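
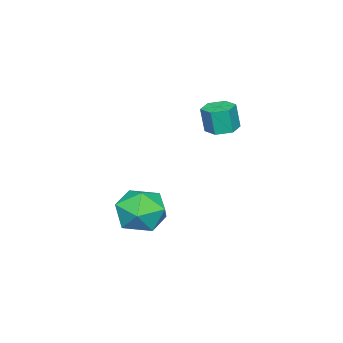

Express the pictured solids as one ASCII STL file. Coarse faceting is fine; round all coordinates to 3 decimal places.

solid 
facet normal -0.056 0.139 -0.989
outer loop
vertex -2.794 2.434 1.334
vertex -3.227 3.061 1.447
vertex -2.46 3.123 1.412
endloop
endfacet
facet normal 0.899 -0.423 -0.111
outer loop
vertex -2.794 2.434 1.334
vertex -2.46 3.123 1.412
vertex -2.721 2.252 2.619
endloop
endfacet
facet normal 0.899 -0.423 -0.111
outer loop
vertex -2.721 2.252 2.619
vertex -2.46 3.123 1.412
vertex -2.387 2.941 2.698
endloop
endfacet
facet normal 0.057 -0.141 0.988
outer loop
vertex -2.721 2.252 2.619
vertex -2.387 2.941 2.698
vertex -3.153 2.879 2.733
endloop
endfacet
facet normal -0.056 0.141 -0.988
outer loop
vertex -2.46 3.123 1.412
vertex -3.227 3.061 1.447
vertex -2.892 3.75 1.526
endloop
endfacet
facet normal 0.826 0.563 0.033
outer loop
vertex -2.46 3.123 1.412
vertex -2.892 3.75 1.526
vertex -2.387 2.941 2.698
endloop
endfacet
facet normal 0.826 0.563 0.033
outer loop
vertex -2.387 2.941 2.698
vertex -2.892 3.75 1.526
vertex -2.819 3.568 2.811
endloop
endfacet
facet normal 0.056 -0.139 0.989
outer loop
vertex -2.387 2.941 2.698
vertex -2.819 3.568 2.811
vertex -3.153 2.879 2.733
endloop
endfacet
facet normal -0.056 0.141 -0.988
outer loop
vertex -2.892 3.75 1.526
vertex -3.227 3.061 1.447
vertex -3.659 3.688 1.561
endloop
endfacet
facet normal -0.073 0.987 0.144
outer loop
vertex -2.892 3.75 1.526
vertex -3.659 3.688 1.561
vertex -2.819 3.568 2.811
endloop
endfacet
facet normal -0.073 0.987 0.144
outer loop
vertex -2.819 3.568 2.811
vertex -3.659 3.688 1.561
vertex -3.586 3.506 2.846
endloop
endfacet
facet normal 0.056 -0.139 0.989
outer loop
vertex -2.819 3.568 2.811
vertex -3.586 3.506 2.846
vertex -3.153 2.879 2.733
endloop
endfacet
facet normal -0.057 0.141 -0.988
outer loop
vertex -3.659 3.688 1.561
vertex -3.227 3.061 1.447
vertex -3.993 2.999 1.482
endloop
endfacet
facet normal -0.899 0.423 0.111
outer loop
vertex -3.659 3.688 1.561
vertex -3.993 2.999 1.482
vertex -3.586 3.506 2.846
endloop
endfacet
facet normal -0.899 0.423 0.111
outer loop
vertex -3.586 3.506 2.846
vertex -3.993 2.999 1.482
vertex -3.92 2.817 2.768
endloop
endfacet
facet normal 0.056 -0.139 0.989
outer loop
vertex -3.586 3.506 2.846
vertex -3.92 2.817 2.768
vertex -3.153 2.879 2.733
endloop
endfacet
facet normal -0.056 0.139 -0.989
outer loop
vertex -3.993 2.999 1.482
vertex -3.227 3.061 1.447
vertex -3.561 2.372 1.369
endloop
endfacet
facet normal -0.826 -0.563 -0.033
outer loop
vertex -3.993 2.999 1.482
vertex -3.561 2.372 1.369
vertex -3.92 2.817 2.768
endloop
endfacet
facet normal -0.826 -0.563 -0.033
outer loop
vertex -3.92 2.817 2.768
vertex -3.561 2.372 1.369
vertex -3.488 2.19 2.654
endloop
endfacet
facet normal 0.056 -0.141 0.988
outer loop
vertex -3.92 2.817 2.768
vertex -3.488 2.19 2.654
vertex -3.153 2.879 2.733
endloop
endfacet
facet normal -0.056 0.139 -0.989
outer loop
vertex -3.561 2.372 1.369
vertex -3.227 3.061 1.447
vertex -2.794 2.434 1.334
endloop
endfacet
facet normal 0.073 -0.987 -0.144
outer loop
vertex -3.561 2.372 1.369
vertex -2.794 2.434 1.334
vertex -3.488 2.19 2.654
endloop
endfacet
facet normal 0.073 -0.987 -0.144
outer loop
vertex -3.488 2.19 2.654
vertex -2.794 2.434 1.334
vertex -2.721 2.252 2.619
endloop
endfacet
facet normal 0.056 -0.141 0.988
outer loop
vertex -3.488 2.19 2.654
vertex -2.721 2.252 2.619
vertex -3.153 2.879 2.733
endloop
endfacet
facet normal -0.119 0.943 -0.310
outer loop
vertex 2.371 2.922 -2.129
vertex 1.132 2.84 -1.902
vertex 1.915 3.237 -0.996
endloop
endfacet
facet normal 0.528 0.849 -0.024
outer loop
vertex 2.371 2.922 -2.129
vertex 1.915 3.237 -0.996
vertex 2.983 2.571 -1.084
endloop
endfacet
facet normal 0.858 0.333 -0.391
outer loop
vertex 2.371 2.922 -2.129
vertex 2.983 2.571 -1.084
vertex 2.86 1.762 -2.044
endloop
endfacet
facet normal 0.416 0.109 -0.903
outer loop
vertex 2.371 2.922 -2.129
vertex 2.86 1.762 -2.044
vertex 1.717 1.928 -2.55
endloop
endfacet
facet normal -0.189 0.486 -0.854
outer loop
vertex 2.371 2.922 -2.129
vertex 1.717 1.928 -2.55
vertex 1.132 2.84 -1.902
endloop
endfacet
facet normal 0.441 0.622 0.647
outer loop
vertex 2.983 2.571 -1.084
vertex 1.915 3.237 -0.996
vertex 2.123 2.272 -0.21
endloop
endfacet
facet normal -0.606 0.774 0.185
outer loop
vertex 1.915 3.237 -0.996
vertex 1.132 2.84 -1.902
vertex 0.98 2.438 -0.716
endloop
endfacet
facet normal -0.718 0.033 -0.695
outer loop
vertex 1.132 2.84 -1.902
vertex 1.717 1.928 -2.55
vertex 0.857 1.629 -1.676
endloop
endfacet
facet normal 0.260 -0.576 -0.775
outer loop
vertex 1.717 1.928 -2.55
vertex 2.86 1.762 -2.044
vertex 1.925 0.963 -1.764
endloop
endfacet
facet normal 0.976 -0.212 0.053
outer loop
vertex 2.86 1.762 -2.044
vertex 2.983 2.571 -1.084
vertex 2.708 1.36 -0.858
endloop
endfacet
facet normal -0.416 -0.109 0.903
outer loop
vertex 1.469 1.278 -0.631
vertex 2.123 2.272 -0.21
vertex 0.98 2.438 -0.716
endloop
endfacet
facet normal -0.858 -0.333 0.391
outer loop
vertex 1.469 1.278 -0.631
vertex 0.98 2.438 -0.716
vertex 0.857 1.629 -1.676
endloop
endfacet
facet normal -0.528 -0.849 0.024
outer loop
vertex 1.469 1.278 -0.631
vertex 0.857 1.629 -1.676
vertex 1.925 0.963 -1.764
endloop
endfacet
facet normal 0.119 -0.943 0.310
outer loop
vertex 1.469 1.278 -0.631
vertex 1.925 0.963 -1.764
vertex 2.708 1.36 -0.858
endloop
endfacet
facet normal 0.189 -0.486 0.854
outer loop
vertex 1.469 1.278 -0.631
vertex 2.708 1.36 -0.858
vertex 2.123 2.272 -0.21
endloop
endfacet
facet normal -0.260 0.576 0.775
outer loop
vertex 0.98 2.438 -0.716
vertex 2.123 2.272 -0.21
vertex 1.915 3.237 -0.996
endloop
endfacet
facet normal -0.976 0.212 -0.053
outer loop
vertex 0.857 1.629 -1.676
vertex 0.98 2.438 -0.716
vertex 1.132 2.84 -1.902
endloop
endfacet
facet normal -0.441 -0.622 -0.647
outer loop
vertex 1.925 0.963 -1.764
vertex 0.857 1.629 -1.676
vertex 1.717 1.928 -2.55
endloop
endfacet
facet normal 0.606 -0.774 -0.185
outer loop
vertex 2.708 1.36 -0.858
vertex 1.925 0.963 -1.764
vertex 2.86 1.762 -2.044
endloop
endfacet
facet normal 0.718 -0.033 0.695
outer loop
vertex 2.123 2.272 -0.21
vertex 2.708 1.36 -0.858
vertex 2.983 2.571 -1.084
endloop
endfacet

endsolid


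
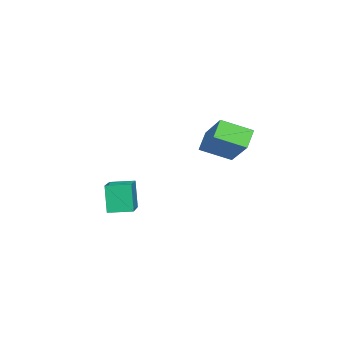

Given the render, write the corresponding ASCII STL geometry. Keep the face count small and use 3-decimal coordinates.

solid 
facet normal -0.616 -0.498 -0.611
outer loop
vertex 3.23 0.513 2.857
vertex 2.552 0.574 3.491
vertex 2.835 1.655 2.325
endloop
endfacet
facet normal 0.729 -0.065 -0.682
outer loop
vertex 3.888 2.506 3.369
vertex 3.23 0.513 2.857
vertex 2.835 1.655 2.325
endloop
endfacet
facet normal -0.615 -0.498 -0.611
outer loop
vertex 2.835 1.655 2.325
vertex 2.552 0.574 3.491
vertex 2.157 1.715 2.959
endloop
endfacet
facet normal -0.300 0.865 -0.403
outer loop
vertex 2.157 1.715 2.959
vertex 3.888 2.506 3.369
vertex 2.835 1.655 2.325
endloop
endfacet
facet normal 0.299 -0.865 0.403
outer loop
vertex 3.23 0.513 2.857
vertex 3.605 1.425 4.535
vertex 2.552 0.574 3.491
endloop
endfacet
facet normal 0.729 -0.066 -0.682
outer loop
vertex 4.283 1.365 3.901
vertex 3.23 0.513 2.857
vertex 3.888 2.506 3.369
endloop
endfacet
facet normal 0.300 -0.865 0.403
outer loop
vertex 4.283 1.365 3.901
vertex 3.605 1.425 4.535
vertex 3.23 0.513 2.857
endloop
endfacet
facet normal -0.729 0.066 0.682
outer loop
vertex 2.552 0.574 3.491
vertex 3.605 1.425 4.535
vertex 2.157 1.715 2.959
endloop
endfacet
facet normal -0.300 0.865 -0.403
outer loop
vertex 3.21 2.567 4.003
vertex 3.888 2.506 3.369
vertex 2.157 1.715 2.959
endloop
endfacet
facet normal -0.729 0.065 0.682
outer loop
vertex 2.157 1.715 2.959
vertex 3.605 1.425 4.535
vertex 3.21 2.567 4.003
endloop
endfacet
facet normal 0.616 0.498 0.611
outer loop
vertex 3.21 2.567 4.003
vertex 4.283 1.365 3.901
vertex 3.888 2.506 3.369
endloop
endfacet
facet normal 0.616 0.498 0.611
outer loop
vertex 3.605 1.425 4.535
vertex 4.283 1.365 3.901
vertex 3.21 2.567 4.003
endloop
endfacet
facet normal -0.936 -0.232 -0.264
outer loop
vertex 1.226 -3.631 0.072
vertex 0.965 -2.669 0.152
vertex 1.534 -3.442 -1.187
endloop
endfacet
facet normal 0.261 -0.962 -0.081
outer loop
vertex 3.435 -2.971 -0.652
vertex 1.226 -3.631 0.072
vertex 1.534 -3.442 -1.187
endloop
endfacet
facet normal -0.936 -0.232 -0.264
outer loop
vertex 1.534 -3.442 -1.187
vertex 0.965 -2.669 0.152
vertex 1.273 -2.48 -1.107
endloop
endfacet
facet normal 0.235 0.144 -0.961
outer loop
vertex 1.273 -2.48 -1.107
vertex 3.435 -2.971 -0.652
vertex 1.534 -3.442 -1.187
endloop
endfacet
facet normal -0.235 -0.144 0.961
outer loop
vertex 1.226 -3.631 0.072
vertex 2.866 -2.198 0.687
vertex 0.965 -2.669 0.152
endloop
endfacet
facet normal 0.261 -0.962 -0.081
outer loop
vertex 3.127 -3.16 0.607
vertex 1.226 -3.631 0.072
vertex 3.435 -2.971 -0.652
endloop
endfacet
facet normal -0.235 -0.144 0.961
outer loop
vertex 3.127 -3.16 0.607
vertex 2.866 -2.198 0.687
vertex 1.226 -3.631 0.072
endloop
endfacet
facet normal -0.261 0.962 0.081
outer loop
vertex 0.965 -2.669 0.152
vertex 2.866 -2.198 0.687
vertex 1.273 -2.48 -1.107
endloop
endfacet
facet normal 0.235 0.144 -0.961
outer loop
vertex 3.174 -2.009 -0.572
vertex 3.435 -2.971 -0.652
vertex 1.273 -2.48 -1.107
endloop
endfacet
facet normal -0.261 0.962 0.081
outer loop
vertex 1.273 -2.48 -1.107
vertex 2.866 -2.198 0.687
vertex 3.174 -2.009 -0.572
endloop
endfacet
facet normal 0.936 0.232 0.264
outer loop
vertex 3.174 -2.009 -0.572
vertex 3.127 -3.16 0.607
vertex 3.435 -2.971 -0.652
endloop
endfacet
facet normal 0.936 0.232 0.264
outer loop
vertex 2.866 -2.198 0.687
vertex 3.127 -3.16 0.607
vertex 3.174 -2.009 -0.572
endloop
endfacet

endsolid


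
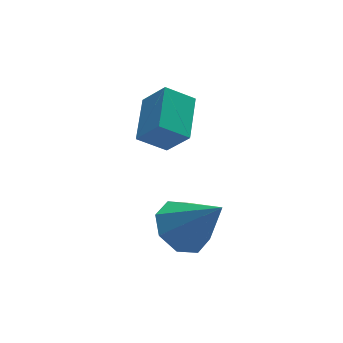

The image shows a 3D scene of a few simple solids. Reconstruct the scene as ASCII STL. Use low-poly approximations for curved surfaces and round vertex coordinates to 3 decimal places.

solid 
facet normal -0.509 -0.800 -0.319
outer loop
vertex -3.629 -1.832 -1.29
vertex -4.517 -1.524 -0.645
vertex -4.084 -1.167 -2.233
endloop
endfacet
facet normal 0.778 -0.271 -0.566
outer loop
vertex -3.223 0.184 -1.695
vertex -3.629 -1.832 -1.29
vertex -4.084 -1.167 -2.233
endloop
endfacet
facet normal -0.509 -0.799 -0.319
outer loop
vertex -4.084 -1.167 -2.233
vertex -4.517 -1.524 -0.645
vertex -4.971 -0.859 -1.588
endloop
endfacet
facet normal -0.367 0.536 -0.760
outer loop
vertex -4.971 -0.859 -1.588
vertex -3.223 0.184 -1.695
vertex -4.084 -1.167 -2.233
endloop
endfacet
facet normal 0.366 -0.536 0.760
outer loop
vertex -3.629 -1.832 -1.29
vertex -3.656 -0.173 -0.107
vertex -4.517 -1.524 -0.645
endloop
endfacet
facet normal 0.779 -0.271 -0.566
outer loop
vertex -2.769 -0.481 -0.752
vertex -3.629 -1.832 -1.29
vertex -3.223 0.184 -1.695
endloop
endfacet
facet normal 0.367 -0.536 0.760
outer loop
vertex -2.769 -0.481 -0.752
vertex -3.656 -0.173 -0.107
vertex -3.629 -1.832 -1.29
endloop
endfacet
facet normal -0.779 0.271 0.566
outer loop
vertex -4.517 -1.524 -0.645
vertex -3.656 -0.173 -0.107
vertex -4.971 -0.859 -1.588
endloop
endfacet
facet normal -0.366 0.536 -0.760
outer loop
vertex -4.111 0.492 -1.05
vertex -3.223 0.184 -1.695
vertex -4.971 -0.859 -1.588
endloop
endfacet
facet normal -0.779 0.270 0.566
outer loop
vertex -4.971 -0.859 -1.588
vertex -3.656 -0.173 -0.107
vertex -4.111 0.492 -1.05
endloop
endfacet
facet normal 0.509 0.800 0.319
outer loop
vertex -4.111 0.492 -1.05
vertex -2.769 -0.481 -0.752
vertex -3.223 0.184 -1.695
endloop
endfacet
facet normal 0.509 0.800 0.318
outer loop
vertex -3.656 -0.173 -0.107
vertex -2.769 -0.481 -0.752
vertex -4.111 0.492 -1.05
endloop
endfacet
facet normal -0.374 0.528 -0.762
outer loop
vertex -3.731 -1.966 -4.322
vertex -4.324 -2.765 -4.585
vertex -4.434 -1.95 -3.966
endloop
endfacet
facet normal 0.388 0.549 0.741
outer loop
vertex -3.731 -1.966 -4.322
vertex -4.434 -1.95 -3.966
vertex -3.556 -3.855 -3.015
endloop
endfacet
facet normal -0.373 0.529 -0.762
outer loop
vertex -4.434 -1.95 -3.966
vertex -4.324 -2.765 -4.585
vertex -5.073 -2.411 -3.973
endloop
endfacet
facet normal -0.253 0.336 0.907
outer loop
vertex -4.434 -1.95 -3.966
vertex -5.073 -2.411 -3.973
vertex -3.556 -3.855 -3.015
endloop
endfacet
facet normal -0.373 0.529 -0.762
outer loop
vertex -5.073 -2.411 -3.973
vertex -4.324 -2.765 -4.585
vertex -5.274 -3.08 -4.339
endloop
endfacet
facet normal -0.653 -0.203 0.729
outer loop
vertex -5.073 -2.411 -3.973
vertex -5.274 -3.08 -4.339
vertex -3.556 -3.855 -3.015
endloop
endfacet
facet normal -0.373 0.528 -0.763
outer loop
vertex -5.274 -3.08 -4.339
vertex -4.324 -2.765 -4.585
vertex -4.918 -3.565 -4.849
endloop
endfacet
facet normal -0.580 -0.753 0.311
outer loop
vertex -5.274 -3.08 -4.339
vertex -4.918 -3.565 -4.849
vertex -3.556 -3.855 -3.015
endloop
endfacet
facet normal -0.373 0.529 -0.762
outer loop
vertex -4.918 -3.565 -4.849
vertex -4.324 -2.765 -4.585
vertex -4.214 -3.581 -5.205
endloop
endfacet
facet normal -0.074 -0.992 -0.102
outer loop
vertex -4.918 -3.565 -4.849
vertex -4.214 -3.581 -5.205
vertex -3.556 -3.855 -3.015
endloop
endfacet
facet normal -0.372 0.529 -0.763
outer loop
vertex -4.214 -3.581 -5.205
vertex -4.324 -2.765 -4.585
vertex -3.575 -3.12 -5.197
endloop
endfacet
facet normal 0.566 -0.780 -0.268
outer loop
vertex -4.214 -3.581 -5.205
vertex -3.575 -3.12 -5.197
vertex -3.556 -3.855 -3.015
endloop
endfacet
facet normal -0.373 0.528 -0.763
outer loop
vertex -3.575 -3.12 -5.197
vertex -4.324 -2.765 -4.585
vertex -3.375 -2.451 -4.832
endloop
endfacet
facet normal 0.967 -0.240 -0.089
outer loop
vertex -3.575 -3.12 -5.197
vertex -3.375 -2.451 -4.832
vertex -3.556 -3.855 -3.015
endloop
endfacet
facet normal -0.373 0.528 -0.763
outer loop
vertex -3.375 -2.451 -4.832
vertex -4.324 -2.765 -4.585
vertex -3.731 -1.966 -4.322
endloop
endfacet
facet normal 0.892 0.310 0.328
outer loop
vertex -3.375 -2.451 -4.832
vertex -3.731 -1.966 -4.322
vertex -3.556 -3.855 -3.015
endloop
endfacet

endsolid


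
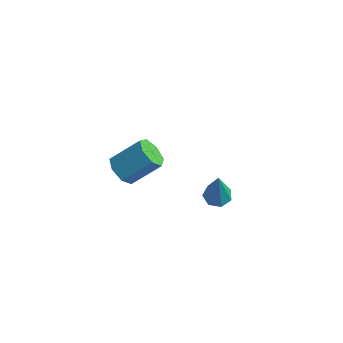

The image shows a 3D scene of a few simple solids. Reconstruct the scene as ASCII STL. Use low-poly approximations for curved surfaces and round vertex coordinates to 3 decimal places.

solid 
facet normal -0.208 0.205 -0.956
outer loop
vertex 3.429 -0.208 0.726
vertex 2.994 0.055 0.877
vertex 3.486 0.241 0.81
endloop
endfacet
facet normal 0.990 -0.133 0.040
outer loop
vertex 3.429 -0.208 0.726
vertex 3.486 0.241 0.81
vertex 3.346 -0.295 2.503
endloop
endfacet
facet normal -0.208 0.207 -0.956
outer loop
vertex 3.486 0.241 0.81
vertex 2.994 0.055 0.877
vertex 3.172 0.549 0.945
endloop
endfacet
facet normal 0.731 0.631 0.260
outer loop
vertex 3.486 0.241 0.81
vertex 3.172 0.549 0.945
vertex 3.346 -0.295 2.503
endloop
endfacet
facet normal -0.207 0.206 -0.956
outer loop
vertex 3.172 0.549 0.945
vertex 2.994 0.055 0.877
vertex 2.724 0.485 1.028
endloop
endfacet
facet normal -0.037 0.877 0.479
outer loop
vertex 3.172 0.549 0.945
vertex 2.724 0.485 1.028
vertex 3.346 -0.295 2.503
endloop
endfacet
facet normal -0.206 0.206 -0.956
outer loop
vertex 2.724 0.485 1.028
vertex 2.994 0.055 0.877
vertex 2.48 0.097 0.997
endloop
endfacet
facet normal -0.735 0.420 0.532
outer loop
vertex 2.724 0.485 1.028
vertex 2.48 0.097 0.997
vertex 3.346 -0.295 2.503
endloop
endfacet
facet normal -0.207 0.206 -0.957
outer loop
vertex 2.48 0.097 0.997
vertex 2.994 0.055 0.877
vertex 2.622 -0.323 0.876
endloop
endfacet
facet normal -0.838 -0.393 0.380
outer loop
vertex 2.48 0.097 0.997
vertex 2.622 -0.323 0.876
vertex 3.346 -0.295 2.503
endloop
endfacet
facet normal -0.206 0.205 -0.957
outer loop
vertex 2.622 -0.323 0.876
vertex 2.994 0.055 0.877
vertex 3.045 -0.459 0.756
endloop
endfacet
facet normal -0.268 -0.954 0.136
outer loop
vertex 2.622 -0.323 0.876
vertex 3.045 -0.459 0.756
vertex 3.346 -0.295 2.503
endloop
endfacet
facet normal -0.208 0.204 -0.956
outer loop
vertex 3.045 -0.459 0.756
vertex 2.994 0.055 0.877
vertex 3.429 -0.208 0.726
endloop
endfacet
facet normal 0.546 -0.837 -0.015
outer loop
vertex 3.045 -0.459 0.756
vertex 3.429 -0.208 0.726
vertex 3.346 -0.295 2.503
endloop
endfacet
facet normal -0.454 -0.621 -0.639
outer loop
vertex -1.503 -0.286 -1.495
vertex -2.0 0.194 -1.609
vertex -1.395 0.102 -1.949
endloop
endfacet
facet normal 0.873 -0.453 -0.179
outer loop
vertex -1.503 -0.286 -1.495
vertex -1.395 0.102 -1.949
vertex -0.823 0.647 -0.537
endloop
endfacet
facet normal 0.873 -0.453 -0.179
outer loop
vertex -0.823 0.647 -0.537
vertex -1.395 0.102 -1.949
vertex -0.715 1.035 -0.992
endloop
endfacet
facet normal 0.453 0.622 0.638
outer loop
vertex -0.823 0.647 -0.537
vertex -0.715 1.035 -0.992
vertex -1.32 1.126 -0.651
endloop
endfacet
facet normal -0.453 -0.623 -0.638
outer loop
vertex -1.395 0.102 -1.949
vertex -2.0 0.194 -1.609
vertex -1.743 0.559 -2.148
endloop
endfacet
facet normal 0.683 0.217 -0.697
outer loop
vertex -1.395 0.102 -1.949
vertex -1.743 0.559 -2.148
vertex -0.715 1.035 -0.992
endloop
endfacet
facet normal 0.683 0.217 -0.697
outer loop
vertex -0.715 1.035 -0.992
vertex -1.743 0.559 -2.148
vertex -1.062 1.492 -1.19
endloop
endfacet
facet normal 0.454 0.621 0.639
outer loop
vertex -0.715 1.035 -0.992
vertex -1.062 1.492 -1.19
vertex -1.32 1.126 -0.651
endloop
endfacet
facet normal -0.454 -0.622 -0.638
outer loop
vertex -1.743 0.559 -2.148
vertex -2.0 0.194 -1.609
vertex -2.284 0.741 -1.94
endloop
endfacet
facet normal -0.022 0.724 -0.690
outer loop
vertex -1.743 0.559 -2.148
vertex -2.284 0.741 -1.94
vertex -1.062 1.492 -1.19
endloop
endfacet
facet normal -0.021 0.723 -0.690
outer loop
vertex -1.062 1.492 -1.19
vertex -2.284 0.741 -1.94
vertex -1.604 1.674 -0.983
endloop
endfacet
facet normal 0.453 0.622 0.639
outer loop
vertex -1.062 1.492 -1.19
vertex -1.604 1.674 -0.983
vertex -1.32 1.126 -0.651
endloop
endfacet
facet normal -0.454 -0.622 -0.638
outer loop
vertex -2.284 0.741 -1.94
vertex -2.0 0.194 -1.609
vertex -2.612 0.511 -1.483
endloop
endfacet
facet normal -0.709 0.685 -0.164
outer loop
vertex -2.284 0.741 -1.94
vertex -2.612 0.511 -1.483
vertex -1.604 1.674 -0.983
endloop
endfacet
facet normal -0.710 0.685 -0.162
outer loop
vertex -1.604 1.674 -0.983
vertex -2.612 0.511 -1.483
vertex -1.931 1.443 -0.526
endloop
endfacet
facet normal 0.453 0.622 0.639
outer loop
vertex -1.604 1.674 -0.983
vertex -1.931 1.443 -0.526
vertex -1.32 1.126 -0.651
endloop
endfacet
facet normal -0.453 -0.622 -0.639
outer loop
vertex -2.612 0.511 -1.483
vertex -2.0 0.194 -1.609
vertex -2.479 0.042 -1.121
endloop
endfacet
facet normal -0.864 0.131 0.487
outer loop
vertex -2.612 0.511 -1.483
vertex -2.479 0.042 -1.121
vertex -1.931 1.443 -0.526
endloop
endfacet
facet normal -0.864 0.131 0.486
outer loop
vertex -1.931 1.443 -0.526
vertex -2.479 0.042 -1.121
vertex -1.798 0.974 -0.163
endloop
endfacet
facet normal 0.453 0.622 0.638
outer loop
vertex -1.931 1.443 -0.526
vertex -1.798 0.974 -0.163
vertex -1.32 1.126 -0.651
endloop
endfacet
facet normal -0.454 -0.621 -0.639
outer loop
vertex -2.479 0.042 -1.121
vertex -2.0 0.194 -1.609
vertex -1.986 -0.313 -1.126
endloop
endfacet
facet normal -0.368 -0.522 0.769
outer loop
vertex -2.479 0.042 -1.121
vertex -1.986 -0.313 -1.126
vertex -1.798 0.974 -0.163
endloop
endfacet
facet normal -0.367 -0.522 0.770
outer loop
vertex -1.798 0.974 -0.163
vertex -1.986 -0.313 -1.126
vertex -1.305 0.62 -0.168
endloop
endfacet
facet normal 0.453 0.622 0.638
outer loop
vertex -1.798 0.974 -0.163
vertex -1.305 0.62 -0.168
vertex -1.32 1.126 -0.651
endloop
endfacet
facet normal -0.453 -0.621 -0.639
outer loop
vertex -1.986 -0.313 -1.126
vertex -2.0 0.194 -1.609
vertex -1.503 -0.286 -1.495
endloop
endfacet
facet normal 0.405 -0.782 0.473
outer loop
vertex -1.986 -0.313 -1.126
vertex -1.503 -0.286 -1.495
vertex -1.305 0.62 -0.168
endloop
endfacet
facet normal 0.406 -0.782 0.473
outer loop
vertex -1.305 0.62 -0.168
vertex -1.503 -0.286 -1.495
vertex -0.823 0.647 -0.537
endloop
endfacet
facet normal 0.454 0.622 0.638
outer loop
vertex -1.305 0.62 -0.168
vertex -0.823 0.647 -0.537
vertex -1.32 1.126 -0.651
endloop
endfacet

endsolid


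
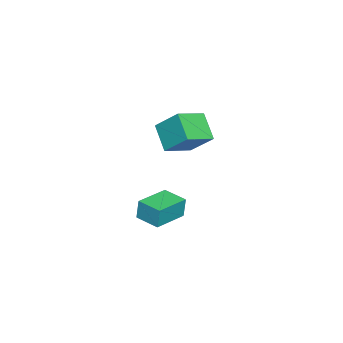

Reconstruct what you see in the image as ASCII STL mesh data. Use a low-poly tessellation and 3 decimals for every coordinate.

solid 
facet normal -0.806 0.494 -0.325
outer loop
vertex -3.037 2.255 3.173
vertex -2.721 3.669 4.538
vertex -1.983 3.183 1.968
endloop
endfacet
facet normal -0.158 -0.711 -0.686
outer loop
vertex -0.459 2.251 2.582
vertex -3.037 2.255 3.173
vertex -1.983 3.183 1.968
endloop
endfacet
facet normal -0.807 0.493 -0.325
outer loop
vertex -1.983 3.183 1.968
vertex -2.721 3.669 4.538
vertex -1.668 4.597 3.333
endloop
endfacet
facet normal 0.569 0.502 -0.651
outer loop
vertex -1.668 4.597 3.333
vertex -0.459 2.251 2.582
vertex -1.983 3.183 1.968
endloop
endfacet
facet normal -0.569 -0.502 0.651
outer loop
vertex -3.037 2.255 3.173
vertex -1.197 2.737 5.152
vertex -2.721 3.669 4.538
endloop
endfacet
facet normal -0.158 -0.711 -0.686
outer loop
vertex -1.512 1.323 3.787
vertex -3.037 2.255 3.173
vertex -0.459 2.251 2.582
endloop
endfacet
facet normal -0.569 -0.502 0.651
outer loop
vertex -1.512 1.323 3.787
vertex -1.197 2.737 5.152
vertex -3.037 2.255 3.173
endloop
endfacet
facet normal 0.158 0.711 0.686
outer loop
vertex -2.721 3.669 4.538
vertex -1.197 2.737 5.152
vertex -1.668 4.597 3.333
endloop
endfacet
facet normal 0.569 0.502 -0.652
outer loop
vertex -0.143 3.665 3.947
vertex -0.459 2.251 2.582
vertex -1.668 4.597 3.333
endloop
endfacet
facet normal 0.158 0.711 0.686
outer loop
vertex -1.668 4.597 3.333
vertex -1.197 2.737 5.152
vertex -0.143 3.665 3.947
endloop
endfacet
facet normal 0.807 -0.494 0.325
outer loop
vertex -0.143 3.665 3.947
vertex -1.512 1.323 3.787
vertex -0.459 2.251 2.582
endloop
endfacet
facet normal 0.807 -0.494 0.325
outer loop
vertex -1.197 2.737 5.152
vertex -1.512 1.323 3.787
vertex -0.143 3.665 3.947
endloop
endfacet
facet normal -0.927 0.369 -0.058
outer loop
vertex -3.39 1.177 -2.493
vertex -2.808 2.62 -2.608
vertex -3.355 1.058 -3.817
endloop
endfacet
facet normal -0.373 -0.925 0.073
outer loop
vertex -1.352 0.26 -3.692
vertex -3.39 1.177 -2.493
vertex -3.355 1.058 -3.817
endloop
endfacet
facet normal -0.927 0.370 -0.058
outer loop
vertex -3.355 1.058 -3.817
vertex -2.808 2.62 -2.608
vertex -2.773 2.5 -3.932
endloop
endfacet
facet normal 0.026 -0.090 -0.996
outer loop
vertex -2.773 2.5 -3.932
vertex -1.352 0.26 -3.692
vertex -3.355 1.058 -3.817
endloop
endfacet
facet normal -0.026 0.090 0.996
outer loop
vertex -3.39 1.177 -2.493
vertex -0.805 1.822 -2.483
vertex -2.808 2.62 -2.608
endloop
endfacet
facet normal -0.373 -0.925 0.074
outer loop
vertex -1.387 0.38 -2.368
vertex -3.39 1.177 -2.493
vertex -1.352 0.26 -3.692
endloop
endfacet
facet normal -0.026 0.090 0.996
outer loop
vertex -1.387 0.38 -2.368
vertex -0.805 1.822 -2.483
vertex -3.39 1.177 -2.493
endloop
endfacet
facet normal 0.373 0.925 -0.074
outer loop
vertex -2.808 2.62 -2.608
vertex -0.805 1.822 -2.483
vertex -2.773 2.5 -3.932
endloop
endfacet
facet normal 0.026 -0.090 -0.996
outer loop
vertex -0.77 1.703 -3.807
vertex -1.352 0.26 -3.692
vertex -2.773 2.5 -3.932
endloop
endfacet
facet normal 0.373 0.925 -0.073
outer loop
vertex -2.773 2.5 -3.932
vertex -0.805 1.822 -2.483
vertex -0.77 1.703 -3.807
endloop
endfacet
facet normal 0.927 -0.369 0.058
outer loop
vertex -0.77 1.703 -3.807
vertex -1.387 0.38 -2.368
vertex -1.352 0.26 -3.692
endloop
endfacet
facet normal 0.927 -0.370 0.058
outer loop
vertex -0.805 1.822 -2.483
vertex -1.387 0.38 -2.368
vertex -0.77 1.703 -3.807
endloop
endfacet

endsolid


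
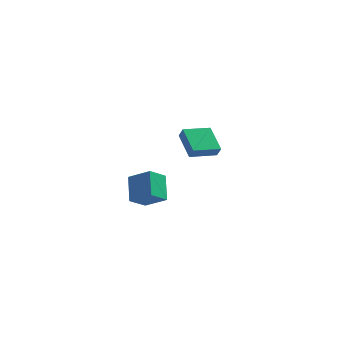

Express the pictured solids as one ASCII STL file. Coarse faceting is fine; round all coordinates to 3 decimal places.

solid 
facet normal -0.758 -0.644 0.102
outer loop
vertex -2.157 2.157 -2.27
vertex -3.196 3.552 -1.186
vertex -2.485 2.436 -2.944
endloop
endfacet
facet normal 0.507 -0.681 -0.529
outer loop
vertex -1.084 3.628 -3.134
vertex -2.157 2.157 -2.27
vertex -2.485 2.436 -2.944
endloop
endfacet
facet normal -0.757 -0.645 0.103
outer loop
vertex -2.485 2.436 -2.944
vertex -3.196 3.552 -1.186
vertex -3.525 3.831 -1.859
endloop
endfacet
facet normal -0.411 0.349 -0.842
outer loop
vertex -3.525 3.831 -1.859
vertex -1.084 3.628 -3.134
vertex -2.485 2.436 -2.944
endloop
endfacet
facet normal 0.411 -0.349 0.842
outer loop
vertex -2.157 2.157 -2.27
vertex -1.795 4.744 -1.376
vertex -3.196 3.552 -1.186
endloop
endfacet
facet normal 0.506 -0.680 -0.530
outer loop
vertex -0.755 3.349 -2.461
vertex -2.157 2.157 -2.27
vertex -1.084 3.628 -3.134
endloop
endfacet
facet normal 0.411 -0.349 0.842
outer loop
vertex -0.755 3.349 -2.461
vertex -1.795 4.744 -1.376
vertex -2.157 2.157 -2.27
endloop
endfacet
facet normal -0.507 0.680 0.530
outer loop
vertex -3.196 3.552 -1.186
vertex -1.795 4.744 -1.376
vertex -3.525 3.831 -1.859
endloop
endfacet
facet normal -0.411 0.348 -0.842
outer loop
vertex -2.123 5.023 -2.05
vertex -1.084 3.628 -3.134
vertex -3.525 3.831 -1.859
endloop
endfacet
facet normal -0.507 0.681 0.529
outer loop
vertex -3.525 3.831 -1.859
vertex -1.795 4.744 -1.376
vertex -2.123 5.023 -2.05
endloop
endfacet
facet normal 0.758 0.644 -0.103
outer loop
vertex -2.123 5.023 -2.05
vertex -0.755 3.349 -2.461
vertex -1.084 3.628 -3.134
endloop
endfacet
facet normal 0.758 0.644 -0.102
outer loop
vertex -1.795 4.744 -1.376
vertex -0.755 3.349 -2.461
vertex -2.123 5.023 -2.05
endloop
endfacet
facet normal -0.457 -0.711 0.534
outer loop
vertex -3.123 -3.539 -1.565
vertex -4.507 -3.239 -2.351
vertex -2.664 -4.801 -2.851
endloop
endfacet
facet normal 0.854 -0.184 0.486
outer loop
vertex -2.033 -3.821 -3.589
vertex -3.123 -3.539 -1.565
vertex -2.664 -4.801 -2.851
endloop
endfacet
facet normal -0.457 -0.711 0.535
outer loop
vertex -2.664 -4.801 -2.851
vertex -4.507 -3.239 -2.351
vertex -4.049 -4.502 -3.638
endloop
endfacet
facet normal 0.246 -0.679 -0.691
outer loop
vertex -4.049 -4.502 -3.638
vertex -2.033 -3.821 -3.589
vertex -2.664 -4.801 -2.851
endloop
endfacet
facet normal -0.246 0.679 0.692
outer loop
vertex -3.123 -3.539 -1.565
vertex -3.876 -2.259 -3.089
vertex -4.507 -3.239 -2.351
endloop
endfacet
facet normal 0.854 -0.185 0.486
outer loop
vertex -2.491 -2.558 -2.302
vertex -3.123 -3.539 -1.565
vertex -2.033 -3.821 -3.589
endloop
endfacet
facet normal -0.247 0.679 0.692
outer loop
vertex -2.491 -2.558 -2.302
vertex -3.876 -2.259 -3.089
vertex -3.123 -3.539 -1.565
endloop
endfacet
facet normal -0.855 0.185 -0.485
outer loop
vertex -4.507 -3.239 -2.351
vertex -3.876 -2.259 -3.089
vertex -4.049 -4.502 -3.638
endloop
endfacet
facet normal 0.246 -0.679 -0.692
outer loop
vertex -3.417 -3.521 -4.375
vertex -2.033 -3.821 -3.589
vertex -4.049 -4.502 -3.638
endloop
endfacet
facet normal -0.854 0.185 -0.486
outer loop
vertex -4.049 -4.502 -3.638
vertex -3.876 -2.259 -3.089
vertex -3.417 -3.521 -4.375
endloop
endfacet
facet normal 0.458 0.711 -0.534
outer loop
vertex -3.417 -3.521 -4.375
vertex -2.491 -2.558 -2.302
vertex -2.033 -3.821 -3.589
endloop
endfacet
facet normal 0.457 0.711 -0.534
outer loop
vertex -3.876 -2.259 -3.089
vertex -2.491 -2.558 -2.302
vertex -3.417 -3.521 -4.375
endloop
endfacet

endsolid


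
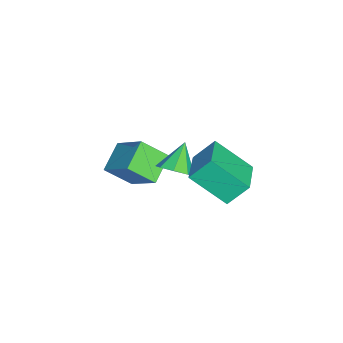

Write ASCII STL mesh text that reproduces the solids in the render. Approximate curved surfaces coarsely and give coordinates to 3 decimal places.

solid 
facet normal -0.877 0.225 0.424
outer loop
vertex -0.262 -3.334 1.227
vertex -0.436 -2.207 0.269
vertex -1.165 -4.525 -0.009
endloop
endfacet
facet normal 0.118 -0.757 0.643
outer loop
vertex 0.116 -4.853 -0.629
vertex -0.262 -3.334 1.227
vertex -1.165 -4.525 -0.009
endloop
endfacet
facet normal -0.877 0.225 0.424
outer loop
vertex -1.165 -4.525 -0.009
vertex -0.436 -2.207 0.269
vertex -1.339 -3.398 -0.968
endloop
endfacet
facet normal -0.466 -0.614 -0.637
outer loop
vertex -1.339 -3.398 -0.968
vertex 0.116 -4.853 -0.629
vertex -1.165 -4.525 -0.009
endloop
endfacet
facet normal 0.466 0.614 0.637
outer loop
vertex -0.262 -3.334 1.227
vertex 0.845 -2.535 -0.351
vertex -0.436 -2.207 0.269
endloop
endfacet
facet normal 0.117 -0.757 0.643
outer loop
vertex 1.019 -3.662 0.608
vertex -0.262 -3.334 1.227
vertex 0.116 -4.853 -0.629
endloop
endfacet
facet normal 0.465 0.614 0.637
outer loop
vertex 1.019 -3.662 0.608
vertex 0.845 -2.535 -0.351
vertex -0.262 -3.334 1.227
endloop
endfacet
facet normal -0.117 0.757 -0.643
outer loop
vertex -0.436 -2.207 0.269
vertex 0.845 -2.535 -0.351
vertex -1.339 -3.398 -0.968
endloop
endfacet
facet normal -0.465 -0.614 -0.638
outer loop
vertex -0.058 -3.726 -1.587
vertex 0.116 -4.853 -0.629
vertex -1.339 -3.398 -0.968
endloop
endfacet
facet normal -0.117 0.757 -0.643
outer loop
vertex -1.339 -3.398 -0.968
vertex 0.845 -2.535 -0.351
vertex -0.058 -3.726 -1.587
endloop
endfacet
facet normal 0.877 -0.225 -0.424
outer loop
vertex -0.058 -3.726 -1.587
vertex 1.019 -3.662 0.608
vertex 0.116 -4.853 -0.629
endloop
endfacet
facet normal 0.877 -0.225 -0.424
outer loop
vertex 0.845 -2.535 -0.351
vertex 1.019 -3.662 0.608
vertex -0.058 -3.726 -1.587
endloop
endfacet
facet normal -0.976 -0.059 -0.209
outer loop
vertex 2.878 -0.672 3.787
vertex 2.625 0.142 4.742
vertex 3.053 0.843 2.541
endloop
endfacet
facet normal 0.197 -0.636 -0.746
outer loop
vertex 4.635 0.938 2.878
vertex 2.878 -0.672 3.787
vertex 3.053 0.843 2.541
endloop
endfacet
facet normal -0.976 -0.059 -0.209
outer loop
vertex 3.053 0.843 2.541
vertex 2.625 0.142 4.742
vertex 2.8 1.657 3.495
endloop
endfacet
facet normal 0.089 0.769 -0.633
outer loop
vertex 2.8 1.657 3.495
vertex 4.635 0.938 2.878
vertex 3.053 0.843 2.541
endloop
endfacet
facet normal -0.089 -0.770 0.632
outer loop
vertex 2.878 -0.672 3.787
vertex 4.207 0.237 5.079
vertex 2.625 0.142 4.742
endloop
endfacet
facet normal 0.198 -0.636 -0.746
outer loop
vertex 4.46 -0.577 4.125
vertex 2.878 -0.672 3.787
vertex 4.635 0.938 2.878
endloop
endfacet
facet normal -0.089 -0.769 0.633
outer loop
vertex 4.46 -0.577 4.125
vertex 4.207 0.237 5.079
vertex 2.878 -0.672 3.787
endloop
endfacet
facet normal -0.197 0.637 0.746
outer loop
vertex 2.625 0.142 4.742
vertex 4.207 0.237 5.079
vertex 2.8 1.657 3.495
endloop
endfacet
facet normal 0.089 0.770 -0.632
outer loop
vertex 4.382 1.752 3.833
vertex 4.635 0.938 2.878
vertex 2.8 1.657 3.495
endloop
endfacet
facet normal -0.198 0.636 0.746
outer loop
vertex 2.8 1.657 3.495
vertex 4.207 0.237 5.079
vertex 4.382 1.752 3.833
endloop
endfacet
facet normal 0.976 0.059 0.208
outer loop
vertex 4.382 1.752 3.833
vertex 4.46 -0.577 4.125
vertex 4.635 0.938 2.878
endloop
endfacet
facet normal 0.976 0.059 0.209
outer loop
vertex 4.207 0.237 5.079
vertex 4.46 -0.577 4.125
vertex 4.382 1.752 3.833
endloop
endfacet
facet normal 0.717 -0.164 -0.677
outer loop
vertex 3.054 -0.837 2.816
vertex 2.615 -1.424 2.493
vertex 2.682 -0.635 2.373
endloop
endfacet
facet normal -0.037 0.897 0.440
outer loop
vertex 3.054 -0.837 2.816
vertex 2.682 -0.635 2.373
vertex 1.625 -1.196 3.427
endloop
endfacet
facet normal 0.719 -0.164 -0.676
outer loop
vertex 2.682 -0.635 2.373
vertex 2.615 -1.424 2.493
vertex 2.272 -0.895 2.0
endloop
endfacet
facet normal -0.504 0.862 -0.047
outer loop
vertex 2.682 -0.635 2.373
vertex 2.272 -0.895 2.0
vertex 1.625 -1.196 3.427
endloop
endfacet
facet normal 0.718 -0.165 -0.676
outer loop
vertex 2.272 -0.895 2.0
vertex 2.615 -1.424 2.493
vertex 2.063 -1.465 1.917
endloop
endfacet
facet normal -0.874 0.367 -0.319
outer loop
vertex 2.272 -0.895 2.0
vertex 2.063 -1.465 1.917
vertex 1.625 -1.196 3.427
endloop
endfacet
facet normal 0.718 -0.165 -0.676
outer loop
vertex 2.063 -1.465 1.917
vertex 2.615 -1.424 2.493
vertex 2.177 -2.01 2.171
endloop
endfacet
facet normal -0.930 -0.296 -0.217
outer loop
vertex 2.063 -1.465 1.917
vertex 2.177 -2.01 2.171
vertex 1.625 -1.196 3.427
endloop
endfacet
facet normal 0.718 -0.165 -0.676
outer loop
vertex 2.177 -2.01 2.171
vertex 2.615 -1.424 2.493
vertex 2.548 -2.212 2.614
endloop
endfacet
facet normal -0.641 -0.741 0.199
outer loop
vertex 2.177 -2.01 2.171
vertex 2.548 -2.212 2.614
vertex 1.625 -1.196 3.427
endloop
endfacet
facet normal 0.717 -0.165 -0.677
outer loop
vertex 2.548 -2.212 2.614
vertex 2.615 -1.424 2.493
vertex 2.959 -1.952 2.986
endloop
endfacet
facet normal -0.174 -0.707 0.686
outer loop
vertex 2.548 -2.212 2.614
vertex 2.959 -1.952 2.986
vertex 1.625 -1.196 3.427
endloop
endfacet
facet normal 0.718 -0.164 -0.676
outer loop
vertex 2.959 -1.952 2.986
vertex 2.615 -1.424 2.493
vertex 3.168 -1.382 3.07
endloop
endfacet
facet normal 0.196 -0.213 0.957
outer loop
vertex 2.959 -1.952 2.986
vertex 3.168 -1.382 3.07
vertex 1.625 -1.196 3.427
endloop
endfacet
facet normal 0.718 -0.165 -0.676
outer loop
vertex 3.168 -1.382 3.07
vertex 2.615 -1.424 2.493
vertex 3.054 -0.837 2.816
endloop
endfacet
facet normal 0.252 0.452 0.856
outer loop
vertex 3.168 -1.382 3.07
vertex 3.054 -0.837 2.816
vertex 1.625 -1.196 3.427
endloop
endfacet

endsolid


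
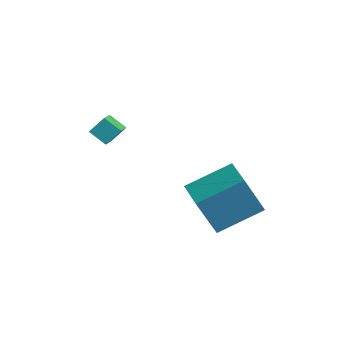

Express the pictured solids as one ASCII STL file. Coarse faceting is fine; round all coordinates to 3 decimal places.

solid 
facet normal -0.865 0.500 -0.042
outer loop
vertex 1.413 -0.539 -0.22
vertex 2.372 1.193 0.643
vertex 1.902 0.147 -2.143
endloop
endfacet
facet normal -0.444 -0.802 -0.399
outer loop
vertex 3.148 -0.573 -2.083
vertex 1.413 -0.539 -0.22
vertex 1.902 0.147 -2.143
endloop
endfacet
facet normal -0.865 0.500 -0.042
outer loop
vertex 1.902 0.147 -2.143
vertex 2.372 1.193 0.643
vertex 2.862 1.879 -1.281
endloop
endfacet
facet normal 0.233 0.327 -0.916
outer loop
vertex 2.862 1.879 -1.281
vertex 3.148 -0.573 -2.083
vertex 1.902 0.147 -2.143
endloop
endfacet
facet normal -0.233 -0.327 0.916
outer loop
vertex 1.413 -0.539 -0.22
vertex 3.618 0.473 0.703
vertex 2.372 1.193 0.643
endloop
endfacet
facet normal -0.444 -0.802 -0.399
outer loop
vertex 2.658 -1.259 -0.159
vertex 1.413 -0.539 -0.22
vertex 3.148 -0.573 -2.083
endloop
endfacet
facet normal -0.234 -0.326 0.916
outer loop
vertex 2.658 -1.259 -0.159
vertex 3.618 0.473 0.703
vertex 1.413 -0.539 -0.22
endloop
endfacet
facet normal 0.444 0.802 0.399
outer loop
vertex 2.372 1.193 0.643
vertex 3.618 0.473 0.703
vertex 2.862 1.879 -1.281
endloop
endfacet
facet normal 0.234 0.327 -0.916
outer loop
vertex 4.107 1.159 -1.22
vertex 3.148 -0.573 -2.083
vertex 2.862 1.879 -1.281
endloop
endfacet
facet normal 0.444 0.802 0.399
outer loop
vertex 2.862 1.879 -1.281
vertex 3.618 0.473 0.703
vertex 4.107 1.159 -1.22
endloop
endfacet
facet normal 0.865 -0.500 0.042
outer loop
vertex 4.107 1.159 -1.22
vertex 2.658 -1.259 -0.159
vertex 3.148 -0.573 -2.083
endloop
endfacet
facet normal 0.865 -0.500 0.042
outer loop
vertex 3.618 0.473 0.703
vertex 2.658 -1.259 -0.159
vertex 4.107 1.159 -1.22
endloop
endfacet
facet normal -0.502 0.682 -0.532
outer loop
vertex -1.279 -1.847 3.391
vertex -0.563 -1.685 2.924
vertex -1.506 -2.448 2.835
endloop
endfacet
facet normal -0.822 -0.187 0.537
outer loop
vertex -0.617 -3.655 3.776
vertex -1.279 -1.847 3.391
vertex -1.506 -2.448 2.835
endloop
endfacet
facet normal -0.502 0.682 -0.532
outer loop
vertex -1.506 -2.448 2.835
vertex -0.563 -1.685 2.924
vertex -0.79 -2.286 2.367
endloop
endfacet
facet normal -0.268 -0.707 -0.654
outer loop
vertex -0.79 -2.286 2.367
vertex -0.617 -3.655 3.776
vertex -1.506 -2.448 2.835
endloop
endfacet
facet normal 0.267 0.707 0.655
outer loop
vertex -1.279 -1.847 3.391
vertex 0.326 -2.892 3.865
vertex -0.563 -1.685 2.924
endloop
endfacet
facet normal -0.823 -0.187 0.537
outer loop
vertex -0.39 -3.054 4.333
vertex -1.279 -1.847 3.391
vertex -0.617 -3.655 3.776
endloop
endfacet
facet normal 0.267 0.708 0.654
outer loop
vertex -0.39 -3.054 4.333
vertex 0.326 -2.892 3.865
vertex -1.279 -1.847 3.391
endloop
endfacet
facet normal 0.823 0.187 -0.537
outer loop
vertex -0.563 -1.685 2.924
vertex 0.326 -2.892 3.865
vertex -0.79 -2.286 2.367
endloop
endfacet
facet normal -0.267 -0.707 -0.655
outer loop
vertex 0.099 -3.493 3.309
vertex -0.617 -3.655 3.776
vertex -0.79 -2.286 2.367
endloop
endfacet
facet normal 0.823 0.186 -0.537
outer loop
vertex -0.79 -2.286 2.367
vertex 0.326 -2.892 3.865
vertex 0.099 -3.493 3.309
endloop
endfacet
facet normal 0.501 -0.682 0.532
outer loop
vertex 0.099 -3.493 3.309
vertex -0.39 -3.054 4.333
vertex -0.617 -3.655 3.776
endloop
endfacet
facet normal 0.502 -0.682 0.532
outer loop
vertex 0.326 -2.892 3.865
vertex -0.39 -3.054 4.333
vertex 0.099 -3.493 3.309
endloop
endfacet

endsolid


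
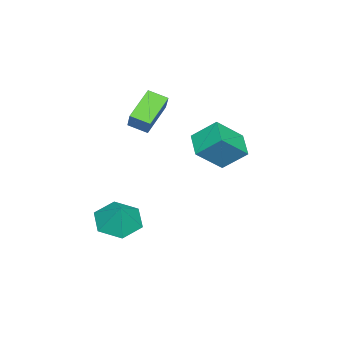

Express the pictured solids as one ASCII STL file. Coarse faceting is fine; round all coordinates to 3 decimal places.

solid 
facet normal -0.827 0.139 0.545
outer loop
vertex -0.931 0.311 2.552
vertex -1.0 1.189 2.224
vertex -1.589 -0.077 1.652
endloop
endfacet
facet normal 0.074 -0.934 0.349
outer loop
vertex -0.2 -0.309 0.736
vertex -0.931 0.311 2.552
vertex -1.589 -0.077 1.652
endloop
endfacet
facet normal -0.827 0.138 0.546
outer loop
vertex -1.589 -0.077 1.652
vertex -1.0 1.189 2.224
vertex -1.658 0.802 1.325
endloop
endfacet
facet normal -0.558 -0.328 -0.763
outer loop
vertex -1.658 0.802 1.325
vertex -0.2 -0.309 0.736
vertex -1.589 -0.077 1.652
endloop
endfacet
facet normal 0.558 0.329 0.762
outer loop
vertex -0.931 0.311 2.552
vertex 0.389 0.957 1.308
vertex -1.0 1.189 2.224
endloop
endfacet
facet normal 0.073 -0.934 0.349
outer loop
vertex 0.458 0.078 1.635
vertex -0.931 0.311 2.552
vertex -0.2 -0.309 0.736
endloop
endfacet
facet normal 0.558 0.327 0.762
outer loop
vertex 0.458 0.078 1.635
vertex 0.389 0.957 1.308
vertex -0.931 0.311 2.552
endloop
endfacet
facet normal -0.074 0.934 -0.348
outer loop
vertex -1.0 1.189 2.224
vertex 0.389 0.957 1.308
vertex -1.658 0.802 1.325
endloop
endfacet
facet normal -0.558 -0.329 -0.762
outer loop
vertex -0.269 0.569 0.408
vertex -0.2 -0.309 0.736
vertex -1.658 0.802 1.325
endloop
endfacet
facet normal -0.074 0.934 -0.349
outer loop
vertex -1.658 0.802 1.325
vertex 0.389 0.957 1.308
vertex -0.269 0.569 0.408
endloop
endfacet
facet normal 0.827 -0.139 -0.545
outer loop
vertex -0.269 0.569 0.408
vertex 0.458 0.078 1.635
vertex -0.2 -0.309 0.736
endloop
endfacet
facet normal 0.827 -0.138 -0.545
outer loop
vertex 0.389 0.957 1.308
vertex 0.458 0.078 1.635
vertex -0.269 0.569 0.408
endloop
endfacet
facet normal -0.582 0.471 -0.663
outer loop
vertex -0.631 4.598 0.839
vertex 0.37 5.191 0.382
vertex -0.435 3.572 -0.063
endloop
endfacet
facet normal -0.801 -0.474 0.365
outer loop
vertex 0.53 2.789 1.038
vertex -0.631 4.598 0.839
vertex -0.435 3.572 -0.063
endloop
endfacet
facet normal -0.581 0.471 -0.663
outer loop
vertex -0.435 3.572 -0.063
vertex 0.37 5.191 0.382
vertex 0.566 4.164 -0.52
endloop
endfacet
facet normal 0.142 -0.744 -0.653
outer loop
vertex 0.566 4.164 -0.52
vertex 0.53 2.789 1.038
vertex -0.435 3.572 -0.063
endloop
endfacet
facet normal -0.142 0.744 0.653
outer loop
vertex -0.631 4.598 0.839
vertex 1.335 4.408 1.483
vertex 0.37 5.191 0.382
endloop
endfacet
facet normal -0.801 -0.474 0.366
outer loop
vertex 0.334 3.816 1.94
vertex -0.631 4.598 0.839
vertex 0.53 2.789 1.038
endloop
endfacet
facet normal -0.142 0.744 0.653
outer loop
vertex 0.334 3.816 1.94
vertex 1.335 4.408 1.483
vertex -0.631 4.598 0.839
endloop
endfacet
facet normal 0.801 0.474 -0.365
outer loop
vertex 0.37 5.191 0.382
vertex 1.335 4.408 1.483
vertex 0.566 4.164 -0.52
endloop
endfacet
facet normal 0.142 -0.744 -0.653
outer loop
vertex 1.531 3.382 0.581
vertex 0.53 2.789 1.038
vertex 0.566 4.164 -0.52
endloop
endfacet
facet normal 0.801 0.474 -0.365
outer loop
vertex 0.566 4.164 -0.52
vertex 1.335 4.408 1.483
vertex 1.531 3.382 0.581
endloop
endfacet
facet normal 0.582 -0.471 0.663
outer loop
vertex 1.531 3.382 0.581
vertex 0.334 3.816 1.94
vertex 0.53 2.789 1.038
endloop
endfacet
facet normal 0.582 -0.472 0.663
outer loop
vertex 1.335 4.408 1.483
vertex 0.334 3.816 1.94
vertex 1.531 3.382 0.581
endloop
endfacet
facet normal -0.452 -0.290 -0.844
outer loop
vertex 2.683 0.675 -4.267
vertex 1.935 0.17 -3.693
vertex 1.795 1.194 -3.97
endloop
endfacet
facet normal 0.529 0.841 0.112
outer loop
vertex 2.683 0.675 -4.267
vertex 1.795 1.194 -3.97
vertex 2.525 0.55 -2.587
endloop
endfacet
facet normal -0.451 -0.290 -0.844
outer loop
vertex 1.795 1.194 -3.97
vertex 1.935 0.17 -3.693
vertex 1.047 0.688 -3.397
endloop
endfacet
facet normal -0.193 0.847 0.496
outer loop
vertex 1.795 1.194 -3.97
vertex 1.047 0.688 -3.397
vertex 2.525 0.55 -2.587
endloop
endfacet
facet normal -0.451 -0.290 -0.844
outer loop
vertex 1.047 0.688 -3.397
vertex 1.935 0.17 -3.693
vertex 1.186 -0.336 -3.119
endloop
endfacet
facet normal -0.461 0.174 0.870
outer loop
vertex 1.047 0.688 -3.397
vertex 1.186 -0.336 -3.119
vertex 2.525 0.55 -2.587
endloop
endfacet
facet normal -0.451 -0.290 -0.844
outer loop
vertex 1.186 -0.336 -3.119
vertex 1.935 0.17 -3.693
vertex 2.074 -0.854 -3.415
endloop
endfacet
facet normal -0.008 -0.506 0.862
outer loop
vertex 1.186 -0.336 -3.119
vertex 2.074 -0.854 -3.415
vertex 2.525 0.55 -2.587
endloop
endfacet
facet normal -0.451 -0.290 -0.844
outer loop
vertex 2.074 -0.854 -3.415
vertex 1.935 0.17 -3.693
vertex 2.822 -0.349 -3.989
endloop
endfacet
facet normal 0.713 -0.512 0.479
outer loop
vertex 2.074 -0.854 -3.415
vertex 2.822 -0.349 -3.989
vertex 2.525 0.55 -2.587
endloop
endfacet
facet normal -0.451 -0.290 -0.844
outer loop
vertex 2.822 -0.349 -3.989
vertex 1.935 0.17 -3.693
vertex 2.683 0.675 -4.267
endloop
endfacet
facet normal 0.981 0.162 0.104
outer loop
vertex 2.822 -0.349 -3.989
vertex 2.683 0.675 -4.267
vertex 2.525 0.55 -2.587
endloop
endfacet

endsolid


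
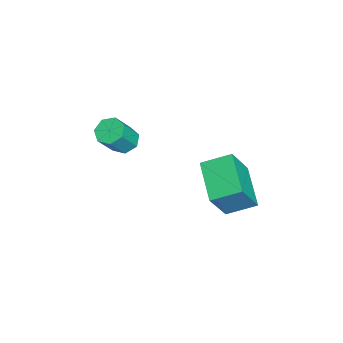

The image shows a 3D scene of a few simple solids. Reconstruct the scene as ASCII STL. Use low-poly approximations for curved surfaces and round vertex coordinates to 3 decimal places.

solid 
facet normal -0.481 0.319 -0.817
outer loop
vertex -0.783 -0.117 -2.474
vertex -1.168 -0.69 -2.471
vertex -1.293 -0.086 -2.162
endloop
endfacet
facet normal 0.208 0.946 0.246
outer loop
vertex -0.783 -0.117 -2.474
vertex -1.293 -0.086 -2.162
vertex -0.028 -0.617 -1.192
endloop
endfacet
facet normal 0.209 0.947 0.246
outer loop
vertex -0.028 -0.617 -1.192
vertex -1.293 -0.086 -2.162
vertex -0.538 -0.586 -0.879
endloop
endfacet
facet normal 0.482 -0.319 0.816
outer loop
vertex -0.028 -0.617 -1.192
vertex -0.538 -0.586 -0.879
vertex -0.412 -1.19 -1.189
endloop
endfacet
facet normal -0.481 0.318 -0.817
outer loop
vertex -1.293 -0.086 -2.162
vertex -1.168 -0.69 -2.471
vertex -1.709 -0.51 -2.082
endloop
endfacet
facet normal -0.535 0.631 0.561
outer loop
vertex -1.293 -0.086 -2.162
vertex -1.709 -0.51 -2.082
vertex -0.538 -0.586 -0.879
endloop
endfacet
facet normal -0.536 0.630 0.562
outer loop
vertex -0.538 -0.586 -0.879
vertex -1.709 -0.51 -2.082
vertex -0.953 -1.01 -0.8
endloop
endfacet
facet normal 0.481 -0.319 0.817
outer loop
vertex -0.538 -0.586 -0.879
vertex -0.953 -1.01 -0.8
vertex -0.412 -1.19 -1.189
endloop
endfacet
facet normal -0.481 0.319 -0.817
outer loop
vertex -1.709 -0.51 -2.082
vertex -1.168 -0.69 -2.471
vertex -1.717 -1.069 -2.296
endloop
endfacet
facet normal -0.876 -0.161 0.454
outer loop
vertex -1.709 -0.51 -2.082
vertex -1.717 -1.069 -2.296
vertex -0.953 -1.01 -0.8
endloop
endfacet
facet normal -0.876 -0.161 0.454
outer loop
vertex -0.953 -1.01 -0.8
vertex -1.717 -1.069 -2.296
vertex -0.961 -1.57 -1.014
endloop
endfacet
facet normal 0.481 -0.319 0.817
outer loop
vertex -0.953 -1.01 -0.8
vertex -0.961 -1.57 -1.014
vertex -0.412 -1.19 -1.189
endloop
endfacet
facet normal -0.480 0.318 -0.818
outer loop
vertex -1.717 -1.069 -2.296
vertex -1.168 -0.69 -2.471
vertex -1.311 -1.343 -2.641
endloop
endfacet
facet normal -0.557 -0.830 0.004
outer loop
vertex -1.717 -1.069 -2.296
vertex -1.311 -1.343 -2.641
vertex -0.961 -1.57 -1.014
endloop
endfacet
facet normal -0.557 -0.831 0.004
outer loop
vertex -0.961 -1.57 -1.014
vertex -1.311 -1.343 -2.641
vertex -0.556 -1.843 -1.359
endloop
endfacet
facet normal 0.481 -0.319 0.817
outer loop
vertex -0.961 -1.57 -1.014
vertex -0.556 -1.843 -1.359
vertex -0.412 -1.19 -1.189
endloop
endfacet
facet normal -0.482 0.318 -0.816
outer loop
vertex -1.311 -1.343 -2.641
vertex -1.168 -0.69 -2.471
vertex -0.798 -1.125 -2.859
endloop
endfacet
facet normal 0.181 -0.875 -0.448
outer loop
vertex -1.311 -1.343 -2.641
vertex -0.798 -1.125 -2.859
vertex -0.556 -1.843 -1.359
endloop
endfacet
facet normal 0.182 -0.875 -0.448
outer loop
vertex -0.556 -1.843 -1.359
vertex -0.798 -1.125 -2.859
vertex -0.043 -1.625 -1.576
endloop
endfacet
facet normal 0.481 -0.319 0.817
outer loop
vertex -0.556 -1.843 -1.359
vertex -0.043 -1.625 -1.576
vertex -0.412 -1.19 -1.189
endloop
endfacet
facet normal -0.481 0.319 -0.817
outer loop
vertex -0.798 -1.125 -2.859
vertex -1.168 -0.69 -2.471
vertex -0.563 -0.579 -2.784
endloop
endfacet
facet normal 0.784 -0.260 -0.563
outer loop
vertex -0.798 -1.125 -2.859
vertex -0.563 -0.579 -2.784
vertex -0.043 -1.625 -1.576
endloop
endfacet
facet normal 0.784 -0.261 -0.563
outer loop
vertex -0.043 -1.625 -1.576
vertex -0.563 -0.579 -2.784
vertex 0.192 -1.079 -1.502
endloop
endfacet
facet normal 0.482 -0.318 0.817
outer loop
vertex -0.043 -1.625 -1.576
vertex 0.192 -1.079 -1.502
vertex -0.412 -1.19 -1.189
endloop
endfacet
facet normal -0.481 0.319 -0.817
outer loop
vertex -0.563 -0.579 -2.784
vertex -1.168 -0.69 -2.471
vertex -0.783 -0.117 -2.474
endloop
endfacet
facet normal 0.796 0.550 -0.254
outer loop
vertex -0.563 -0.579 -2.784
vertex -0.783 -0.117 -2.474
vertex 0.192 -1.079 -1.502
endloop
endfacet
facet normal 0.796 0.550 -0.254
outer loop
vertex 0.192 -1.079 -1.502
vertex -0.783 -0.117 -2.474
vertex -0.028 -0.617 -1.192
endloop
endfacet
facet normal 0.482 -0.318 0.816
outer loop
vertex 0.192 -1.079 -1.502
vertex -0.028 -0.617 -1.192
vertex -0.412 -1.19 -1.189
endloop
endfacet
facet normal -0.895 -0.280 0.347
outer loop
vertex -0.136 2.541 -2.706
vertex -0.328 3.837 -2.158
vertex -0.99 3.141 -4.423
endloop
endfacet
facet normal 0.135 -0.913 -0.386
outer loop
vertex 0.808 3.703 -5.122
vertex -0.136 2.541 -2.706
vertex -0.99 3.141 -4.423
endloop
endfacet
facet normal -0.895 -0.280 0.348
outer loop
vertex -0.99 3.141 -4.423
vertex -0.328 3.837 -2.158
vertex -1.183 4.436 -3.876
endloop
endfacet
facet normal -0.425 0.298 -0.855
outer loop
vertex -1.183 4.436 -3.876
vertex 0.808 3.703 -5.122
vertex -0.99 3.141 -4.423
endloop
endfacet
facet normal 0.425 -0.298 0.854
outer loop
vertex -0.136 2.541 -2.706
vertex 1.47 4.399 -2.857
vertex -0.328 3.837 -2.158
endloop
endfacet
facet normal 0.136 -0.913 -0.386
outer loop
vertex 1.663 3.104 -3.404
vertex -0.136 2.541 -2.706
vertex 0.808 3.703 -5.122
endloop
endfacet
facet normal 0.425 -0.298 0.855
outer loop
vertex 1.663 3.104 -3.404
vertex 1.47 4.399 -2.857
vertex -0.136 2.541 -2.706
endloop
endfacet
facet normal -0.135 0.913 0.386
outer loop
vertex -0.328 3.837 -2.158
vertex 1.47 4.399 -2.857
vertex -1.183 4.436 -3.876
endloop
endfacet
facet normal -0.425 0.298 -0.855
outer loop
vertex 0.616 4.999 -4.574
vertex 0.808 3.703 -5.122
vertex -1.183 4.436 -3.876
endloop
endfacet
facet normal -0.136 0.912 0.386
outer loop
vertex -1.183 4.436 -3.876
vertex 1.47 4.399 -2.857
vertex 0.616 4.999 -4.574
endloop
endfacet
facet normal 0.895 0.280 -0.348
outer loop
vertex 0.616 4.999 -4.574
vertex 1.663 3.104 -3.404
vertex 0.808 3.703 -5.122
endloop
endfacet
facet normal 0.895 0.280 -0.347
outer loop
vertex 1.47 4.399 -2.857
vertex 1.663 3.104 -3.404
vertex 0.616 4.999 -4.574
endloop
endfacet

endsolid


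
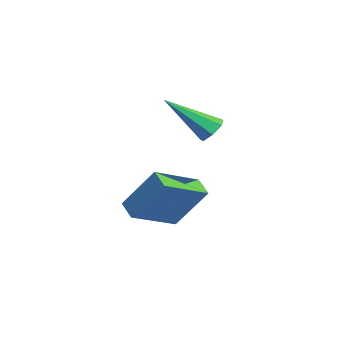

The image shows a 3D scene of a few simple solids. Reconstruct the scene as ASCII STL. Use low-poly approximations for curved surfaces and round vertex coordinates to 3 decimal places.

solid 
facet normal 0.249 0.713 -0.656
outer loop
vertex -1.047 2.962 1.083
vertex -1.624 3.123 1.039
vertex -1.207 3.327 1.419
endloop
endfacet
facet normal 0.830 -0.135 0.542
outer loop
vertex -1.047 2.962 1.083
vertex -1.207 3.327 1.419
vertex -2.156 1.597 2.441
endloop
endfacet
facet normal 0.249 0.713 -0.656
outer loop
vertex -1.207 3.327 1.419
vertex -1.624 3.123 1.039
vertex -1.68 3.538 1.469
endloop
endfacet
facet normal 0.263 0.380 0.887
outer loop
vertex -1.207 3.327 1.419
vertex -1.68 3.538 1.469
vertex -2.156 1.597 2.441
endloop
endfacet
facet normal 0.250 0.713 -0.655
outer loop
vertex -1.68 3.538 1.469
vertex -1.624 3.123 1.039
vertex -2.111 3.437 1.195
endloop
endfacet
facet normal -0.548 0.478 0.686
outer loop
vertex -1.68 3.538 1.469
vertex -2.111 3.437 1.195
vertex -2.156 1.597 2.441
endloop
endfacet
facet normal 0.250 0.713 -0.655
outer loop
vertex -2.111 3.437 1.195
vertex -1.624 3.123 1.039
vertex -2.175 3.1 0.804
endloop
endfacet
facet normal -0.992 0.085 0.089
outer loop
vertex -2.111 3.437 1.195
vertex -2.175 3.1 0.804
vertex -2.156 1.597 2.441
endloop
endfacet
facet normal 0.249 0.714 -0.655
outer loop
vertex -2.175 3.1 0.804
vertex -1.624 3.123 1.039
vertex -1.824 2.78 0.589
endloop
endfacet
facet normal -0.736 -0.503 -0.453
outer loop
vertex -2.175 3.1 0.804
vertex -1.824 2.78 0.589
vertex -2.156 1.597 2.441
endloop
endfacet
facet normal 0.248 0.714 -0.655
outer loop
vertex -1.824 2.78 0.589
vertex -1.624 3.123 1.039
vertex -1.322 2.719 0.713
endloop
endfacet
facet normal 0.029 -0.845 -0.534
outer loop
vertex -1.824 2.78 0.589
vertex -1.322 2.719 0.713
vertex -2.156 1.597 2.441
endloop
endfacet
facet normal 0.249 0.714 -0.654
outer loop
vertex -1.322 2.719 0.713
vertex -1.624 3.123 1.039
vertex -1.047 2.962 1.083
endloop
endfacet
facet normal 0.726 -0.681 -0.092
outer loop
vertex -1.322 2.719 0.713
vertex -1.047 2.962 1.083
vertex -2.156 1.597 2.441
endloop
endfacet
facet normal -0.901 -0.131 0.414
outer loop
vertex -1.034 0.933 -0.403
vertex -1.665 2.666 -1.226
vertex -1.622 -0.035 -1.99
endloop
endfacet
facet normal 0.313 -0.858 0.407
outer loop
vertex -0.875 0.074 -2.334
vertex -1.034 0.933 -0.403
vertex -1.622 -0.035 -1.99
endloop
endfacet
facet normal -0.901 -0.132 0.414
outer loop
vertex -1.622 -0.035 -1.99
vertex -1.665 2.666 -1.226
vertex -2.254 1.698 -2.813
endloop
endfacet
facet normal -0.302 -0.497 -0.814
outer loop
vertex -2.254 1.698 -2.813
vertex -0.875 0.074 -2.334
vertex -1.622 -0.035 -1.99
endloop
endfacet
facet normal 0.302 0.496 0.814
outer loop
vertex -1.034 0.933 -0.403
vertex -0.918 2.775 -1.57
vertex -1.665 2.666 -1.226
endloop
endfacet
facet normal 0.312 -0.858 0.407
outer loop
vertex -0.286 1.042 -0.747
vertex -1.034 0.933 -0.403
vertex -0.875 0.074 -2.334
endloop
endfacet
facet normal 0.302 0.497 0.814
outer loop
vertex -0.286 1.042 -0.747
vertex -0.918 2.775 -1.57
vertex -1.034 0.933 -0.403
endloop
endfacet
facet normal -0.313 0.858 -0.407
outer loop
vertex -1.665 2.666 -1.226
vertex -0.918 2.775 -1.57
vertex -2.254 1.698 -2.813
endloop
endfacet
facet normal -0.302 -0.496 -0.814
outer loop
vertex -1.506 1.807 -3.157
vertex -0.875 0.074 -2.334
vertex -2.254 1.698 -2.813
endloop
endfacet
facet normal -0.312 0.858 -0.408
outer loop
vertex -2.254 1.698 -2.813
vertex -0.918 2.775 -1.57
vertex -1.506 1.807 -3.157
endloop
endfacet
facet normal 0.901 0.131 -0.414
outer loop
vertex -1.506 1.807 -3.157
vertex -0.286 1.042 -0.747
vertex -0.875 0.074 -2.334
endloop
endfacet
facet normal 0.901 0.132 -0.414
outer loop
vertex -0.918 2.775 -1.57
vertex -0.286 1.042 -0.747
vertex -1.506 1.807 -3.157
endloop
endfacet

endsolid


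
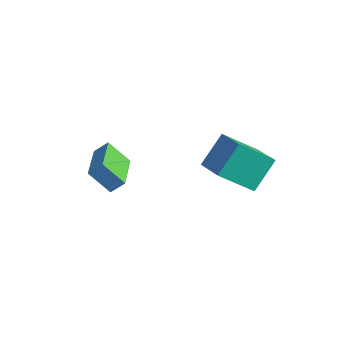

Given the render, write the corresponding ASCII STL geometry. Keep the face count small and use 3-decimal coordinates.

solid 
facet normal -0.873 0.341 -0.348
outer loop
vertex 1.244 -0.207 -2.947
vertex 1.269 1.109 -1.719
vertex 2.256 1.023 -4.284
endloop
endfacet
facet normal -0.014 -0.731 -0.683
outer loop
vertex 3.671 0.471 -3.721
vertex 1.244 -0.207 -2.947
vertex 2.256 1.023 -4.284
endloop
endfacet
facet normal -0.873 0.341 -0.348
outer loop
vertex 2.256 1.023 -4.284
vertex 1.269 1.109 -1.719
vertex 2.281 2.339 -3.056
endloop
endfacet
facet normal 0.487 0.591 -0.643
outer loop
vertex 2.281 2.339 -3.056
vertex 3.671 0.471 -3.721
vertex 2.256 1.023 -4.284
endloop
endfacet
facet normal -0.487 -0.591 0.643
outer loop
vertex 1.244 -0.207 -2.947
vertex 2.684 0.557 -1.156
vertex 1.269 1.109 -1.719
endloop
endfacet
facet normal -0.014 -0.731 -0.683
outer loop
vertex 2.659 -0.759 -2.384
vertex 1.244 -0.207 -2.947
vertex 3.671 0.471 -3.721
endloop
endfacet
facet normal -0.487 -0.591 0.643
outer loop
vertex 2.659 -0.759 -2.384
vertex 2.684 0.557 -1.156
vertex 1.244 -0.207 -2.947
endloop
endfacet
facet normal 0.014 0.731 0.683
outer loop
vertex 1.269 1.109 -1.719
vertex 2.684 0.557 -1.156
vertex 2.281 2.339 -3.056
endloop
endfacet
facet normal 0.487 0.591 -0.643
outer loop
vertex 3.696 1.787 -2.493
vertex 3.671 0.471 -3.721
vertex 2.281 2.339 -3.056
endloop
endfacet
facet normal 0.014 0.731 0.683
outer loop
vertex 2.281 2.339 -3.056
vertex 2.684 0.557 -1.156
vertex 3.696 1.787 -2.493
endloop
endfacet
facet normal 0.873 -0.341 0.348
outer loop
vertex 3.696 1.787 -2.493
vertex 2.659 -0.759 -2.384
vertex 3.671 0.471 -3.721
endloop
endfacet
facet normal 0.873 -0.341 0.348
outer loop
vertex 2.684 0.557 -1.156
vertex 2.659 -0.759 -2.384
vertex 3.696 1.787 -2.493
endloop
endfacet
facet normal -0.593 0.775 -0.218
outer loop
vertex -2.246 -3.139 -2.172
vertex -1.842 -2.677 -1.628
vertex -1.354 -2.739 -3.174
endloop
endfacet
facet normal -0.493 -0.563 -0.663
outer loop
vertex -0.098 -4.383 -2.712
vertex -2.246 -3.139 -2.172
vertex -1.354 -2.739 -3.174
endloop
endfacet
facet normal -0.593 0.775 -0.218
outer loop
vertex -1.354 -2.739 -3.174
vertex -1.842 -2.677 -1.628
vertex -0.95 -2.277 -2.631
endloop
endfacet
facet normal 0.637 0.285 -0.716
outer loop
vertex -0.95 -2.277 -2.631
vertex -0.098 -4.383 -2.712
vertex -1.354 -2.739 -3.174
endloop
endfacet
facet normal -0.637 -0.286 0.716
outer loop
vertex -2.246 -3.139 -2.172
vertex -0.586 -4.321 -1.166
vertex -1.842 -2.677 -1.628
endloop
endfacet
facet normal -0.493 -0.563 -0.663
outer loop
vertex -0.99 -4.783 -1.709
vertex -2.246 -3.139 -2.172
vertex -0.098 -4.383 -2.712
endloop
endfacet
facet normal -0.637 -0.285 0.716
outer loop
vertex -0.99 -4.783 -1.709
vertex -0.586 -4.321 -1.166
vertex -2.246 -3.139 -2.172
endloop
endfacet
facet normal 0.493 0.563 0.663
outer loop
vertex -1.842 -2.677 -1.628
vertex -0.586 -4.321 -1.166
vertex -0.95 -2.277 -2.631
endloop
endfacet
facet normal 0.637 0.285 -0.716
outer loop
vertex 0.306 -3.921 -2.168
vertex -0.098 -4.383 -2.712
vertex -0.95 -2.277 -2.631
endloop
endfacet
facet normal 0.493 0.563 0.663
outer loop
vertex -0.95 -2.277 -2.631
vertex -0.586 -4.321 -1.166
vertex 0.306 -3.921 -2.168
endloop
endfacet
facet normal 0.593 -0.775 0.218
outer loop
vertex 0.306 -3.921 -2.168
vertex -0.99 -4.783 -1.709
vertex -0.098 -4.383 -2.712
endloop
endfacet
facet normal 0.593 -0.775 0.218
outer loop
vertex -0.586 -4.321 -1.166
vertex -0.99 -4.783 -1.709
vertex 0.306 -3.921 -2.168
endloop
endfacet

endsolid


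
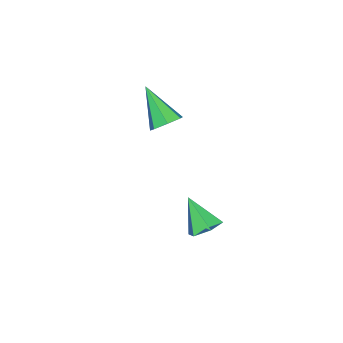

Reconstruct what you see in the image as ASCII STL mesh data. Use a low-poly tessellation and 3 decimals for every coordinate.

solid 
facet normal 0.339 0.687 -0.643
outer loop
vertex -2.149 -1.913 -4.052
vertex -2.882 -1.727 -4.24
vertex -2.432 -1.424 -3.679
endloop
endfacet
facet normal 0.687 -0.145 0.712
outer loop
vertex -2.149 -1.913 -4.052
vertex -2.432 -1.424 -3.679
vertex -3.578 -3.133 -2.92
endloop
endfacet
facet normal 0.340 0.686 -0.643
outer loop
vertex -2.432 -1.424 -3.679
vertex -2.882 -1.727 -4.24
vertex -3.054 -1.163 -3.729
endloop
endfacet
facet normal 0.077 0.361 0.929
outer loop
vertex -2.432 -1.424 -3.679
vertex -3.054 -1.163 -3.729
vertex -3.578 -3.133 -2.92
endloop
endfacet
facet normal 0.339 0.686 -0.643
outer loop
vertex -3.054 -1.163 -3.729
vertex -2.882 -1.727 -4.24
vertex -3.547 -1.326 -4.163
endloop
endfacet
facet normal -0.673 0.427 0.604
outer loop
vertex -3.054 -1.163 -3.729
vertex -3.547 -1.326 -4.163
vertex -3.578 -3.133 -2.92
endloop
endfacet
facet normal 0.339 0.686 -0.644
outer loop
vertex -3.547 -1.326 -4.163
vertex -2.882 -1.727 -4.24
vertex -3.54 -1.791 -4.655
endloop
endfacet
facet normal -1.000 0.004 -0.018
outer loop
vertex -3.547 -1.326 -4.163
vertex -3.54 -1.791 -4.655
vertex -3.578 -3.133 -2.92
endloop
endfacet
facet normal 0.339 0.687 -0.643
outer loop
vertex -3.54 -1.791 -4.655
vertex -2.882 -1.727 -4.24
vertex -3.037 -2.207 -4.834
endloop
endfacet
facet normal -0.656 -0.590 -0.471
outer loop
vertex -3.54 -1.791 -4.655
vertex -3.037 -2.207 -4.834
vertex -3.578 -3.133 -2.92
endloop
endfacet
facet normal 0.339 0.686 -0.643
outer loop
vertex -3.037 -2.207 -4.834
vertex -2.882 -1.727 -4.24
vertex -2.418 -2.262 -4.566
endloop
endfacet
facet normal 0.097 -0.906 -0.411
outer loop
vertex -3.037 -2.207 -4.834
vertex -2.418 -2.262 -4.566
vertex -3.578 -3.133 -2.92
endloop
endfacet
facet normal 0.339 0.686 -0.643
outer loop
vertex -2.418 -2.262 -4.566
vertex -2.882 -1.727 -4.24
vertex -2.149 -1.913 -4.052
endloop
endfacet
facet normal 0.697 -0.708 0.116
outer loop
vertex -2.418 -2.262 -4.566
vertex -2.149 -1.913 -4.052
vertex -3.578 -3.133 -2.92
endloop
endfacet
facet normal 0.244 0.632 -0.736
outer loop
vertex 2.795 2.426 -4.279
vertex 2.443 2.99 -3.911
vertex 3.179 2.855 -3.783
endloop
endfacet
facet normal 0.671 -0.733 0.115
outer loop
vertex 2.795 2.426 -4.279
vertex 3.179 2.855 -3.783
vertex 2.057 1.99 -2.749
endloop
endfacet
facet normal 0.244 0.634 -0.734
outer loop
vertex 3.179 2.855 -3.783
vertex 2.443 2.99 -3.911
vertex 2.827 3.418 -3.414
endloop
endfacet
facet normal 0.693 -0.038 0.720
outer loop
vertex 3.179 2.855 -3.783
vertex 2.827 3.418 -3.414
vertex 2.057 1.99 -2.749
endloop
endfacet
facet normal 0.244 0.633 -0.734
outer loop
vertex 2.827 3.418 -3.414
vertex 2.443 2.99 -3.911
vertex 2.09 3.554 -3.542
endloop
endfacet
facet normal -0.071 0.452 0.889
outer loop
vertex 2.827 3.418 -3.414
vertex 2.09 3.554 -3.542
vertex 2.057 1.99 -2.749
endloop
endfacet
facet normal 0.244 0.633 -0.735
outer loop
vertex 2.09 3.554 -3.542
vertex 2.443 2.99 -3.911
vertex 1.706 3.125 -4.039
endloop
endfacet
facet normal -0.858 0.246 0.450
outer loop
vertex 2.09 3.554 -3.542
vertex 1.706 3.125 -4.039
vertex 2.057 1.99 -2.749
endloop
endfacet
facet normal 0.244 0.632 -0.736
outer loop
vertex 1.706 3.125 -4.039
vertex 2.443 2.99 -3.911
vertex 2.058 2.561 -4.407
endloop
endfacet
facet normal -0.880 -0.448 -0.155
outer loop
vertex 1.706 3.125 -4.039
vertex 2.058 2.561 -4.407
vertex 2.057 1.99 -2.749
endloop
endfacet
facet normal 0.244 0.632 -0.736
outer loop
vertex 2.058 2.561 -4.407
vertex 2.443 2.99 -3.911
vertex 2.795 2.426 -4.279
endloop
endfacet
facet normal -0.116 -0.939 -0.323
outer loop
vertex 2.058 2.561 -4.407
vertex 2.795 2.426 -4.279
vertex 2.057 1.99 -2.749
endloop
endfacet

endsolid


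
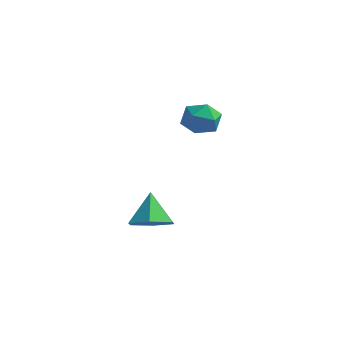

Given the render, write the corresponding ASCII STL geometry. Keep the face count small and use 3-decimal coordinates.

solid 
facet normal -0.870 0.225 0.439
outer loop
vertex 1.453 1.935 0.824
vertex 1.729 1.561 1.563
vertex 1.877 2.41 1.421
endloop
endfacet
facet normal -0.705 0.707 -0.062
outer loop
vertex 1.453 1.935 0.824
vertex 1.877 2.41 1.421
vertex 2.056 2.514 0.573
endloop
endfacet
facet normal -0.634 0.364 -0.683
outer loop
vertex 1.453 1.935 0.824
vertex 2.056 2.514 0.573
vertex 2.018 1.731 0.191
endloop
endfacet
facet normal -0.755 -0.330 -0.567
outer loop
vertex 1.453 1.935 0.824
vertex 2.018 1.731 0.191
vertex 1.816 1.142 0.802
endloop
endfacet
facet normal -0.901 -0.416 0.126
outer loop
vertex 1.453 1.935 0.824
vertex 1.816 1.142 0.802
vertex 1.729 1.561 1.563
endloop
endfacet
facet normal -0.072 0.992 0.107
outer loop
vertex 2.056 2.514 0.573
vertex 1.877 2.41 1.421
vertex 2.704 2.498 1.158
endloop
endfacet
facet normal -0.340 0.212 0.916
outer loop
vertex 1.877 2.41 1.421
vertex 1.729 1.561 1.563
vertex 2.502 1.909 1.769
endloop
endfacet
facet normal -0.390 -0.825 0.409
outer loop
vertex 1.729 1.561 1.563
vertex 1.816 1.142 0.802
vertex 2.464 1.126 1.387
endloop
endfacet
facet normal -0.153 -0.686 -0.712
outer loop
vertex 1.816 1.142 0.802
vertex 2.018 1.731 0.191
vertex 2.643 1.23 0.539
endloop
endfacet
facet normal 0.043 0.436 -0.899
outer loop
vertex 2.018 1.731 0.191
vertex 2.056 2.514 0.573
vertex 2.791 2.079 0.397
endloop
endfacet
facet normal 0.755 0.330 0.567
outer loop
vertex 3.067 1.705 1.136
vertex 2.704 2.498 1.158
vertex 2.502 1.909 1.769
endloop
endfacet
facet normal 0.634 -0.364 0.683
outer loop
vertex 3.067 1.705 1.136
vertex 2.502 1.909 1.769
vertex 2.464 1.126 1.387
endloop
endfacet
facet normal 0.705 -0.707 0.062
outer loop
vertex 3.067 1.705 1.136
vertex 2.464 1.126 1.387
vertex 2.643 1.23 0.539
endloop
endfacet
facet normal 0.870 -0.225 -0.439
outer loop
vertex 3.067 1.705 1.136
vertex 2.643 1.23 0.539
vertex 2.791 2.079 0.397
endloop
endfacet
facet normal 0.901 0.416 -0.126
outer loop
vertex 3.067 1.705 1.136
vertex 2.791 2.079 0.397
vertex 2.704 2.498 1.158
endloop
endfacet
facet normal 0.153 0.686 0.712
outer loop
vertex 2.502 1.909 1.769
vertex 2.704 2.498 1.158
vertex 1.877 2.41 1.421
endloop
endfacet
facet normal -0.043 -0.436 0.899
outer loop
vertex 2.464 1.126 1.387
vertex 2.502 1.909 1.769
vertex 1.729 1.561 1.563
endloop
endfacet
facet normal 0.072 -0.992 -0.107
outer loop
vertex 2.643 1.23 0.539
vertex 2.464 1.126 1.387
vertex 1.816 1.142 0.802
endloop
endfacet
facet normal 0.340 -0.212 -0.916
outer loop
vertex 2.791 2.079 0.397
vertex 2.643 1.23 0.539
vertex 2.018 1.731 0.191
endloop
endfacet
facet normal 0.390 0.825 -0.409
outer loop
vertex 2.704 2.498 1.158
vertex 2.791 2.079 0.397
vertex 2.056 2.514 0.573
endloop
endfacet
facet normal 0.366 -0.342 -0.866
outer loop
vertex 5.048 -2.61 -2.203
vertex 4.207 -2.829 -2.472
vertex 4.543 -2.003 -2.656
endloop
endfacet
facet normal 0.484 0.745 0.459
outer loop
vertex 5.048 -2.61 -2.203
vertex 4.543 -2.003 -2.656
vertex 3.673 -2.331 -1.208
endloop
endfacet
facet normal 0.366 -0.342 -0.866
outer loop
vertex 4.543 -2.003 -2.656
vertex 4.207 -2.829 -2.472
vertex 3.701 -2.223 -2.925
endloop
endfacet
facet normal -0.269 0.961 0.056
outer loop
vertex 4.543 -2.003 -2.656
vertex 3.701 -2.223 -2.925
vertex 3.673 -2.331 -1.208
endloop
endfacet
facet normal 0.366 -0.342 -0.866
outer loop
vertex 3.701 -2.223 -2.925
vertex 4.207 -2.829 -2.472
vertex 3.366 -3.048 -2.741
endloop
endfacet
facet normal -0.926 0.378 0.009
outer loop
vertex 3.701 -2.223 -2.925
vertex 3.366 -3.048 -2.741
vertex 3.673 -2.331 -1.208
endloop
endfacet
facet normal 0.366 -0.341 -0.866
outer loop
vertex 3.366 -3.048 -2.741
vertex 4.207 -2.829 -2.472
vertex 3.871 -3.655 -2.289
endloop
endfacet
facet normal -0.831 -0.421 0.363
outer loop
vertex 3.366 -3.048 -2.741
vertex 3.871 -3.655 -2.289
vertex 3.673 -2.331 -1.208
endloop
endfacet
facet normal 0.366 -0.341 -0.866
outer loop
vertex 3.871 -3.655 -2.289
vertex 4.207 -2.829 -2.472
vertex 4.713 -3.435 -2.02
endloop
endfacet
facet normal -0.078 -0.637 0.766
outer loop
vertex 3.871 -3.655 -2.289
vertex 4.713 -3.435 -2.02
vertex 3.673 -2.331 -1.208
endloop
endfacet
facet normal 0.366 -0.341 -0.866
outer loop
vertex 4.713 -3.435 -2.02
vertex 4.207 -2.829 -2.472
vertex 5.048 -2.61 -2.203
endloop
endfacet
facet normal 0.578 -0.054 0.814
outer loop
vertex 4.713 -3.435 -2.02
vertex 5.048 -2.61 -2.203
vertex 3.673 -2.331 -1.208
endloop
endfacet

endsolid


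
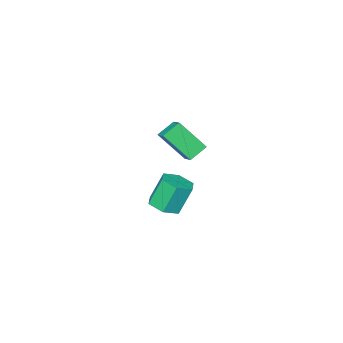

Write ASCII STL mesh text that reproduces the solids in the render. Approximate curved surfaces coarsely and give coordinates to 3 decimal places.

solid 
facet normal -0.863 0.113 0.493
outer loop
vertex -3.658 -2.61 2.364
vertex -4.364 -1.417 0.854
vertex -4.01 -3.375 1.924
endloop
endfacet
facet normal 0.345 -0.582 0.736
outer loop
vertex -3.036 -3.503 1.366
vertex -3.658 -2.61 2.364
vertex -4.01 -3.375 1.924
endloop
endfacet
facet normal -0.862 0.114 0.494
outer loop
vertex -4.01 -3.375 1.924
vertex -4.364 -1.417 0.854
vertex -4.717 -2.182 0.414
endloop
endfacet
facet normal -0.371 -0.805 -0.463
outer loop
vertex -4.717 -2.182 0.414
vertex -3.036 -3.503 1.366
vertex -4.01 -3.375 1.924
endloop
endfacet
facet normal 0.371 0.805 0.463
outer loop
vertex -3.658 -2.61 2.364
vertex -3.39 -1.545 0.296
vertex -4.364 -1.417 0.854
endloop
endfacet
facet normal 0.345 -0.582 0.736
outer loop
vertex -2.683 -2.738 1.806
vertex -3.658 -2.61 2.364
vertex -3.036 -3.503 1.366
endloop
endfacet
facet normal 0.371 0.805 0.463
outer loop
vertex -2.683 -2.738 1.806
vertex -3.39 -1.545 0.296
vertex -3.658 -2.61 2.364
endloop
endfacet
facet normal -0.345 0.583 -0.736
outer loop
vertex -4.364 -1.417 0.854
vertex -3.39 -1.545 0.296
vertex -4.717 -2.182 0.414
endloop
endfacet
facet normal -0.371 -0.805 -0.463
outer loop
vertex -3.742 -2.31 -0.144
vertex -3.036 -3.503 1.366
vertex -4.717 -2.182 0.414
endloop
endfacet
facet normal -0.345 0.582 -0.736
outer loop
vertex -4.717 -2.182 0.414
vertex -3.39 -1.545 0.296
vertex -3.742 -2.31 -0.144
endloop
endfacet
facet normal 0.862 -0.114 -0.493
outer loop
vertex -3.742 -2.31 -0.144
vertex -2.683 -2.738 1.806
vertex -3.036 -3.503 1.366
endloop
endfacet
facet normal 0.862 -0.113 -0.493
outer loop
vertex -3.39 -1.545 0.296
vertex -2.683 -2.738 1.806
vertex -3.742 -2.31 -0.144
endloop
endfacet
facet normal 0.369 -0.170 -0.914
outer loop
vertex 3.149 2.442 2.364
vertex 2.424 2.695 2.024
vertex 3.037 3.251 2.168
endloop
endfacet
facet normal 0.919 0.208 0.334
outer loop
vertex 3.149 2.442 2.364
vertex 3.037 3.251 2.168
vertex 2.561 2.711 3.817
endloop
endfacet
facet normal 0.920 0.208 0.334
outer loop
vertex 2.561 2.711 3.817
vertex 3.037 3.251 2.168
vertex 2.449 3.521 3.621
endloop
endfacet
facet normal -0.370 0.170 0.913
outer loop
vertex 2.561 2.711 3.817
vertex 2.449 3.521 3.621
vertex 1.836 2.965 3.476
endloop
endfacet
facet normal 0.369 -0.170 -0.914
outer loop
vertex 3.037 3.251 2.168
vertex 2.424 2.695 2.024
vertex 2.312 3.505 1.828
endloop
endfacet
facet normal 0.345 0.938 -0.035
outer loop
vertex 3.037 3.251 2.168
vertex 2.312 3.505 1.828
vertex 2.449 3.521 3.621
endloop
endfacet
facet normal 0.344 0.938 -0.035
outer loop
vertex 2.449 3.521 3.621
vertex 2.312 3.505 1.828
vertex 1.724 3.774 3.281
endloop
endfacet
facet normal -0.369 0.169 0.914
outer loop
vertex 2.449 3.521 3.621
vertex 1.724 3.774 3.281
vertex 1.836 2.965 3.476
endloop
endfacet
facet normal 0.370 -0.170 -0.913
outer loop
vertex 2.312 3.505 1.828
vertex 2.424 2.695 2.024
vertex 1.699 2.949 1.683
endloop
endfacet
facet normal -0.575 0.730 -0.368
outer loop
vertex 2.312 3.505 1.828
vertex 1.699 2.949 1.683
vertex 1.724 3.774 3.281
endloop
endfacet
facet normal -0.575 0.730 -0.368
outer loop
vertex 1.724 3.774 3.281
vertex 1.699 2.949 1.683
vertex 1.111 3.218 3.136
endloop
endfacet
facet normal -0.369 0.169 0.914
outer loop
vertex 1.724 3.774 3.281
vertex 1.111 3.218 3.136
vertex 1.836 2.965 3.476
endloop
endfacet
facet normal 0.370 -0.170 -0.913
outer loop
vertex 1.699 2.949 1.683
vertex 2.424 2.695 2.024
vertex 1.811 2.139 1.879
endloop
endfacet
facet normal -0.920 -0.208 -0.334
outer loop
vertex 1.699 2.949 1.683
vertex 1.811 2.139 1.879
vertex 1.111 3.218 3.136
endloop
endfacet
facet normal -0.920 -0.208 -0.333
outer loop
vertex 1.111 3.218 3.136
vertex 1.811 2.139 1.879
vertex 1.223 2.409 3.332
endloop
endfacet
facet normal -0.369 0.170 0.914
outer loop
vertex 1.111 3.218 3.136
vertex 1.223 2.409 3.332
vertex 1.836 2.965 3.476
endloop
endfacet
facet normal 0.369 -0.169 -0.914
outer loop
vertex 1.811 2.139 1.879
vertex 2.424 2.695 2.024
vertex 2.536 1.886 2.219
endloop
endfacet
facet normal -0.344 -0.938 0.035
outer loop
vertex 1.811 2.139 1.879
vertex 2.536 1.886 2.219
vertex 1.223 2.409 3.332
endloop
endfacet
facet normal -0.345 -0.938 0.034
outer loop
vertex 1.223 2.409 3.332
vertex 2.536 1.886 2.219
vertex 1.948 2.155 3.672
endloop
endfacet
facet normal -0.369 0.170 0.914
outer loop
vertex 1.223 2.409 3.332
vertex 1.948 2.155 3.672
vertex 1.836 2.965 3.476
endloop
endfacet
facet normal 0.369 -0.169 -0.914
outer loop
vertex 2.536 1.886 2.219
vertex 2.424 2.695 2.024
vertex 3.149 2.442 2.364
endloop
endfacet
facet normal 0.575 -0.730 0.368
outer loop
vertex 2.536 1.886 2.219
vertex 3.149 2.442 2.364
vertex 1.948 2.155 3.672
endloop
endfacet
facet normal 0.575 -0.730 0.368
outer loop
vertex 1.948 2.155 3.672
vertex 3.149 2.442 2.364
vertex 2.561 2.711 3.817
endloop
endfacet
facet normal -0.370 0.170 0.913
outer loop
vertex 1.948 2.155 3.672
vertex 2.561 2.711 3.817
vertex 1.836 2.965 3.476
endloop
endfacet

endsolid
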